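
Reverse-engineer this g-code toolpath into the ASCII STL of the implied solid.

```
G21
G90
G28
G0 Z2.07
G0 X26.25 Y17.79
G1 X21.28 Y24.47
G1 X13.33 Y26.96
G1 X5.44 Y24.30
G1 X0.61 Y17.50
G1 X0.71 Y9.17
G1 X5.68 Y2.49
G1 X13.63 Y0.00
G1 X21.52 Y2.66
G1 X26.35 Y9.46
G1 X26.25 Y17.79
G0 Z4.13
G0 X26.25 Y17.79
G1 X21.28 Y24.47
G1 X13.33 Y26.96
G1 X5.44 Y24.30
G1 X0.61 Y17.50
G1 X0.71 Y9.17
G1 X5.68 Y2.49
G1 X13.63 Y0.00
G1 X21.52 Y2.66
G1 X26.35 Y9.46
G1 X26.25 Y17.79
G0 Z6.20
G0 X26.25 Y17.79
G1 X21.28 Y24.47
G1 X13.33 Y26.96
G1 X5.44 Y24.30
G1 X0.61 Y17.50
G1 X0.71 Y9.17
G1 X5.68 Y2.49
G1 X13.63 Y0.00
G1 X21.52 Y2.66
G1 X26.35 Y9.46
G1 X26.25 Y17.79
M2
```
solid part
  facet normal 0.0000 0.0000 -1.0000
    outer loop
      vertex 13.33 26.96 0.00
      vertex 21.28 24.47 0.00
      vertex 26.25 17.79 0.00
    endloop
  endfacet
  facet normal 0.0000 0.0000 -1.0000
    outer loop
      vertex 5.44 24.30 0.00
      vertex 13.33 26.96 0.00
      vertex 26.25 17.79 0.00
    endloop
  endfacet
  facet normal 0.0000 0.0000 -1.0000
    outer loop
      vertex 0.61 17.50 0.00
      vertex 5.44 24.30 0.00
      vertex 26.25 17.79 0.00
    endloop
  endfacet
  facet normal 0.0000 0.0000 -1.0000
    outer loop
      vertex 0.71 9.17 0.00
      vertex 0.61 17.50 0.00
      vertex 26.25 17.79 0.00
    endloop
  endfacet
  facet normal 0.0000 0.0000 -1.0000
    outer loop
      vertex 5.68 2.49 0.00
      vertex 0.71 9.17 0.00
      vertex 26.25 17.79 0.00
    endloop
  endfacet
  facet normal 0.0000 0.0000 -1.0000
    outer loop
      vertex 13.63 0.00 0.00
      vertex 5.68 2.49 0.00
      vertex 26.25 17.79 0.00
    endloop
  endfacet
  facet normal 0.0000 0.0000 -1.0000
    outer loop
      vertex 21.52 2.66 0.00
      vertex 13.63 0.00 0.00
      vertex 26.25 17.79 0.00
    endloop
  endfacet
  facet normal 0.0000 0.0000 -1.0000
    outer loop
      vertex 26.35 9.46 0.00
      vertex 21.52 2.66 0.00
      vertex 26.25 17.79 0.00
    endloop
  endfacet
  facet normal 0.0000 0.0000 1.0000
    outer loop
      vertex 26.25 17.79 6.20
      vertex 21.28 24.47 6.20
      vertex 13.33 26.96 6.20
    endloop
  endfacet
  facet normal 0.0000 0.0000 1.0000
    outer loop
      vertex 26.25 17.79 6.20
      vertex 13.33 26.96 6.20
      vertex 5.44 24.30 6.20
    endloop
  endfacet
  facet normal 0.0000 0.0000 1.0000
    outer loop
      vertex 26.25 17.79 6.20
      vertex 5.44 24.30 6.20
      vertex 0.61 17.50 6.20
    endloop
  endfacet
  facet normal 0.0000 0.0000 1.0000
    outer loop
      vertex 26.25 17.79 6.20
      vertex 0.61 17.50 6.20
      vertex 0.71 9.17 6.20
    endloop
  endfacet
  facet normal 0.0000 0.0000 1.0000
    outer loop
      vertex 26.25 17.79 6.20
      vertex 0.71 9.17 6.20
      vertex 5.68 2.49 6.20
    endloop
  endfacet
  facet normal 0.0000 0.0000 1.0000
    outer loop
      vertex 26.25 17.79 6.20
      vertex 5.68 2.49 6.20
      vertex 13.63 0.00 6.20
    endloop
  endfacet
  facet normal 0.0000 0.0000 1.0000
    outer loop
      vertex 26.25 17.79 6.20
      vertex 13.63 0.00 6.20
      vertex 21.52 2.66 6.20
    endloop
  endfacet
  facet normal 0.0000 0.0000 1.0000
    outer loop
      vertex 26.25 17.79 6.20
      vertex 21.52 2.66 6.20
      vertex 26.35 9.46 6.20
    endloop
  endfacet
  facet normal 0.8023 0.5969 0.0000
    outer loop
      vertex 26.25 17.79 0.00
      vertex 21.28 24.47 0.00
      vertex 21.28 24.47 6.20
    endloop
  endfacet
  facet normal 0.8023 0.5969 0.0000
    outer loop
      vertex 26.25 17.79 0.00
      vertex 21.28 24.47 6.20
      vertex 26.25 17.79 6.20
    endloop
  endfacet
  facet normal 0.2989 0.9543 0.0000
    outer loop
      vertex 21.28 24.47 0.00
      vertex 13.33 26.96 0.00
      vertex 13.33 26.96 6.20
    endloop
  endfacet
  facet normal 0.2989 0.9543 0.0000
    outer loop
      vertex 21.28 24.47 0.00
      vertex 13.33 26.96 6.20
      vertex 21.28 24.47 6.20
    endloop
  endfacet
  facet normal -0.3195 0.9476 0.0000
    outer loop
      vertex 13.33 26.96 0.00
      vertex 5.44 24.30 0.00
      vertex 5.44 24.30 6.20
    endloop
  endfacet
  facet normal -0.3195 0.9476 0.0000
    outer loop
      vertex 13.33 26.96 0.00
      vertex 5.44 24.30 6.20
      vertex 13.33 26.96 6.20
    endloop
  endfacet
  facet normal -0.8153 0.5791 0.0000
    outer loop
      vertex 5.44 24.30 0.00
      vertex 0.61 17.50 0.00
      vertex 0.61 17.50 6.20
    endloop
  endfacet
  facet normal -0.8153 0.5791 0.0000
    outer loop
      vertex 5.44 24.30 0.00
      vertex 0.61 17.50 6.20
      vertex 5.44 24.30 6.20
    endloop
  endfacet
  facet normal -0.9999 -0.0120 0.0000
    outer loop
      vertex 0.61 17.50 0.00
      vertex 0.71 9.17 0.00
      vertex 0.71 9.17 6.20
    endloop
  endfacet
  facet normal -0.9999 -0.0120 0.0000
    outer loop
      vertex 0.61 17.50 0.00
      vertex 0.71 9.17 6.20
      vertex 0.61 17.50 6.20
    endloop
  endfacet
  facet normal -0.8023 -0.5969 0.0000
    outer loop
      vertex 0.71 9.17 0.00
      vertex 5.68 2.49 0.00
      vertex 5.68 2.49 6.20
    endloop
  endfacet
  facet normal -0.8023 -0.5969 0.0000
    outer loop
      vertex 0.71 9.17 0.00
      vertex 5.68 2.49 6.20
      vertex 0.71 9.17 6.20
    endloop
  endfacet
  facet normal -0.2989 -0.9543 0.0000
    outer loop
      vertex 5.68 2.49 0.00
      vertex 13.63 0.00 0.00
      vertex 13.63 0.00 6.20
    endloop
  endfacet
  facet normal -0.2989 -0.9543 0.0000
    outer loop
      vertex 5.68 2.49 0.00
      vertex 13.63 0.00 6.20
      vertex 5.68 2.49 6.20
    endloop
  endfacet
  facet normal 0.3195 -0.9476 0.0000
    outer loop
      vertex 13.63 0.00 0.00
      vertex 21.52 2.66 0.00
      vertex 21.52 2.66 6.20
    endloop
  endfacet
  facet normal 0.3195 -0.9476 0.0000
    outer loop
      vertex 13.63 0.00 0.00
      vertex 21.52 2.66 6.20
      vertex 13.63 0.00 6.20
    endloop
  endfacet
  facet normal 0.8153 -0.5791 0.0000
    outer loop
      vertex 21.52 2.66 0.00
      vertex 26.35 9.46 0.00
      vertex 26.35 9.46 6.20
    endloop
  endfacet
  facet normal 0.8153 -0.5791 0.0000
    outer loop
      vertex 21.52 2.66 0.00
      vertex 26.35 9.46 6.20
      vertex 21.52 2.66 6.20
    endloop
  endfacet
  facet normal 0.9999 0.0120 0.0000
    outer loop
      vertex 26.35 9.46 0.00
      vertex 26.25 17.79 0.00
      vertex 26.25 17.79 6.20
    endloop
  endfacet
  facet normal 0.9999 0.0120 0.0000
    outer loop
      vertex 26.35 9.46 0.00
      vertex 26.25 17.79 6.20
      vertex 26.35 9.46 6.20
    endloop
  endfacet
endsolid part

The G0 Z moves step by Δz≈2.07 mm. Every layer's G1 loop is the same polygon, so the solid is a straight extrusion of it from z=0 to z≈6.2. Closing with flat bottom and top caps and triangulating gives 36 facets — a regular 10-sided prism (a cylinder approximated with 10 flat sides), circumscribed radius ≈ 13.5 mm, height ≈ 6.2 mm.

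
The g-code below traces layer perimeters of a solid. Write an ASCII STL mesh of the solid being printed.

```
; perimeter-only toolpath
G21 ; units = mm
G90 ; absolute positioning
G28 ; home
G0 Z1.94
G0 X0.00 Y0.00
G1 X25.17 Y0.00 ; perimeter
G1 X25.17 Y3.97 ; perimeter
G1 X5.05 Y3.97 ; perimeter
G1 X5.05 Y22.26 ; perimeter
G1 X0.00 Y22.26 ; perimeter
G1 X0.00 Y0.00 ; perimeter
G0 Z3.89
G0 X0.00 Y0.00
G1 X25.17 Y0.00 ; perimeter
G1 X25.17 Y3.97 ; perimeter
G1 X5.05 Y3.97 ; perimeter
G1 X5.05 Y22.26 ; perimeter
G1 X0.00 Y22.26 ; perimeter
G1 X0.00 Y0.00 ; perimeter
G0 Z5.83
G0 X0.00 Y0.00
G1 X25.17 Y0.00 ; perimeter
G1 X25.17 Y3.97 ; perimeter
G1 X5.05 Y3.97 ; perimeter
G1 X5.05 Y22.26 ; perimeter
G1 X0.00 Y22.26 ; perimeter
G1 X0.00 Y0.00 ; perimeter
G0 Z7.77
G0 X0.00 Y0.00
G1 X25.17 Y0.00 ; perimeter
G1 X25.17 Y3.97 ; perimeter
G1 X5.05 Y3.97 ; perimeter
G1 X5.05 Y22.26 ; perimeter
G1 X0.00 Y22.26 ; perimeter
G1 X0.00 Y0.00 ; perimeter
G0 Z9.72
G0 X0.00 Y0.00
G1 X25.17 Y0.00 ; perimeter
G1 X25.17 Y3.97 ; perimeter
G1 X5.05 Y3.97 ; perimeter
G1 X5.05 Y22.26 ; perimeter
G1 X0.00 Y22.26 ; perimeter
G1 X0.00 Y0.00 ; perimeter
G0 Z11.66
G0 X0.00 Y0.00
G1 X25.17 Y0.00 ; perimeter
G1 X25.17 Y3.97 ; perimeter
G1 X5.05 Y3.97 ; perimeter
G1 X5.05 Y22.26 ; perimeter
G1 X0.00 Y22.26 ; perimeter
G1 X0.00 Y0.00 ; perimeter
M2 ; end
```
solid part
  facet normal 0.0000 0.0000 -1.0000
    outer loop
      vertex 25.17 3.97 0.00
      vertex 25.17 0.00 0.00
      vertex 0.00 0.00 0.00
    endloop
  endfacet
  facet normal 0.0000 0.0000 -1.0000
    outer loop
      vertex 5.05 3.97 0.00
      vertex 25.17 3.97 0.00
      vertex 0.00 0.00 0.00
    endloop
  endfacet
  facet normal 0.0000 0.0000 -1.0000
    outer loop
      vertex 5.05 22.26 0.00
      vertex 5.05 3.97 0.00
      vertex 0.00 0.00 0.00
    endloop
  endfacet
  facet normal 0.0000 0.0000 -1.0000
    outer loop
      vertex 0.00 22.26 0.00
      vertex 5.05 22.26 0.00
      vertex 0.00 0.00 0.00
    endloop
  endfacet
  facet normal 0.0000 0.0000 1.0000
    outer loop
      vertex 0.00 0.00 11.66
      vertex 25.17 0.00 11.66
      vertex 25.17 3.97 11.66
    endloop
  endfacet
  facet normal 0.0000 0.0000 1.0000
    outer loop
      vertex 0.00 0.00 11.66
      vertex 25.17 3.97 11.66
      vertex 5.05 3.97 11.66
    endloop
  endfacet
  facet normal 0.0000 0.0000 1.0000
    outer loop
      vertex 0.00 0.00 11.66
      vertex 5.05 3.97 11.66
      vertex 5.05 22.26 11.66
    endloop
  endfacet
  facet normal 0.0000 0.0000 1.0000
    outer loop
      vertex 0.00 0.00 11.66
      vertex 5.05 22.26 11.66
      vertex 0.00 22.26 11.66
    endloop
  endfacet
  facet normal 0.0000 -1.0000 0.0000
    outer loop
      vertex 0.00 0.00 0.00
      vertex 25.17 0.00 0.00
      vertex 25.17 0.00 11.66
    endloop
  endfacet
  facet normal 0.0000 -1.0000 0.0000
    outer loop
      vertex 0.00 0.00 0.00
      vertex 25.17 0.00 11.66
      vertex 0.00 0.00 11.66
    endloop
  endfacet
  facet normal 1.0000 0.0000 0.0000
    outer loop
      vertex 25.17 0.00 0.00
      vertex 25.17 3.97 0.00
      vertex 25.17 3.97 11.66
    endloop
  endfacet
  facet normal 1.0000 0.0000 0.0000
    outer loop
      vertex 25.17 0.00 0.00
      vertex 25.17 3.97 11.66
      vertex 25.17 0.00 11.66
    endloop
  endfacet
  facet normal 0.0000 1.0000 0.0000
    outer loop
      vertex 25.17 3.97 0.00
      vertex 5.05 3.97 0.00
      vertex 5.05 3.97 11.66
    endloop
  endfacet
  facet normal 0.0000 1.0000 0.0000
    outer loop
      vertex 25.17 3.97 0.00
      vertex 5.05 3.97 11.66
      vertex 25.17 3.97 11.66
    endloop
  endfacet
  facet normal 1.0000 0.0000 0.0000
    outer loop
      vertex 5.05 3.97 0.00
      vertex 5.05 22.26 0.00
      vertex 5.05 22.26 11.66
    endloop
  endfacet
  facet normal 1.0000 0.0000 0.0000
    outer loop
      vertex 5.05 3.97 0.00
      vertex 5.05 22.26 11.66
      vertex 5.05 3.97 11.66
    endloop
  endfacet
  facet normal 0.0000 1.0000 0.0000
    outer loop
      vertex 5.05 22.26 0.00
      vertex 0.00 22.26 0.00
      vertex 0.00 22.26 11.66
    endloop
  endfacet
  facet normal 0.0000 1.0000 0.0000
    outer loop
      vertex 5.05 22.26 0.00
      vertex 0.00 22.26 11.66
      vertex 5.05 22.26 11.66
    endloop
  endfacet
  facet normal -1.0000 0.0000 0.0000
    outer loop
      vertex 0.00 22.26 0.00
      vertex 0.00 0.00 0.00
      vertex 0.00 0.00 11.66
    endloop
  endfacet
  facet normal -1.0000 0.0000 0.0000
    outer loop
      vertex 0.00 22.26 0.00
      vertex 0.00 0.00 11.66
      vertex 0.00 22.26 11.66
    endloop
  endfacet
endsolid part

The G0 Z moves step by Δz≈1.94 mm. Every layer's G1 loop is the same polygon, so the solid is a straight extrusion of it from z=0 to z≈11.7. Closing with flat bottom and top caps and triangulating gives 20 facets — an L-shaped prism: outer 25.2 × 22.3 mm, arm thicknesses ≈ 3.97 mm (horizontal) and 5.05 mm (vertical), extruded 11.7 mm in z.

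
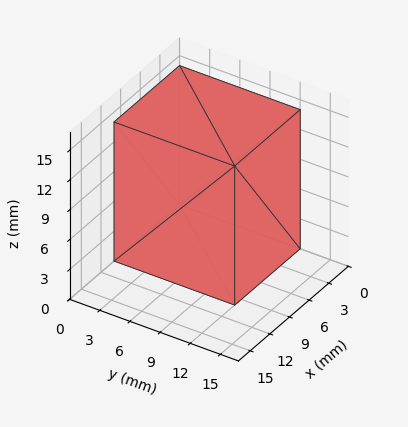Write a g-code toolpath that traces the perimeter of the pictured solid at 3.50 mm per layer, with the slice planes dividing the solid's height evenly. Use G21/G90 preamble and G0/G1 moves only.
Reading the render: the shape is a rectangular box, roughly 10 × 12 mm footprint and 14 mm tall (dimensions read to the nearest mm from the axis ticks). For the g-code, the solid's height is divided into equal slices at the stated Δz and each level perimeter traced with G1 moves after a G0 lift.

; perimeter-only toolpath
G21 ; units = mm
G90 ; absolute positioning
G28 ; home
; layer 1
G0 Z3.50
G0 X0.00 Y0.00
G1 X10.00 Y0.00
G1 X10.00 Y12.00
G1 X0.00 Y12.00
G1 X0.00 Y0.00
; layer 2
G0 Z7.00
G0 X0.00 Y0.00
G1 X10.00 Y0.00
G1 X10.00 Y12.00
G1 X0.00 Y12.00
G1 X0.00 Y0.00
; layer 3
G0 Z10.50
G0 X0.00 Y0.00
G1 X10.00 Y0.00
G1 X10.00 Y12.00
G1 X0.00 Y12.00
G1 X0.00 Y0.00
; layer 4
G0 Z14.00
G0 X0.00 Y0.00
G1 X10.00 Y0.00
G1 X10.00 Y12.00
G1 X0.00 Y12.00
G1 X0.00 Y0.00
M2 ; end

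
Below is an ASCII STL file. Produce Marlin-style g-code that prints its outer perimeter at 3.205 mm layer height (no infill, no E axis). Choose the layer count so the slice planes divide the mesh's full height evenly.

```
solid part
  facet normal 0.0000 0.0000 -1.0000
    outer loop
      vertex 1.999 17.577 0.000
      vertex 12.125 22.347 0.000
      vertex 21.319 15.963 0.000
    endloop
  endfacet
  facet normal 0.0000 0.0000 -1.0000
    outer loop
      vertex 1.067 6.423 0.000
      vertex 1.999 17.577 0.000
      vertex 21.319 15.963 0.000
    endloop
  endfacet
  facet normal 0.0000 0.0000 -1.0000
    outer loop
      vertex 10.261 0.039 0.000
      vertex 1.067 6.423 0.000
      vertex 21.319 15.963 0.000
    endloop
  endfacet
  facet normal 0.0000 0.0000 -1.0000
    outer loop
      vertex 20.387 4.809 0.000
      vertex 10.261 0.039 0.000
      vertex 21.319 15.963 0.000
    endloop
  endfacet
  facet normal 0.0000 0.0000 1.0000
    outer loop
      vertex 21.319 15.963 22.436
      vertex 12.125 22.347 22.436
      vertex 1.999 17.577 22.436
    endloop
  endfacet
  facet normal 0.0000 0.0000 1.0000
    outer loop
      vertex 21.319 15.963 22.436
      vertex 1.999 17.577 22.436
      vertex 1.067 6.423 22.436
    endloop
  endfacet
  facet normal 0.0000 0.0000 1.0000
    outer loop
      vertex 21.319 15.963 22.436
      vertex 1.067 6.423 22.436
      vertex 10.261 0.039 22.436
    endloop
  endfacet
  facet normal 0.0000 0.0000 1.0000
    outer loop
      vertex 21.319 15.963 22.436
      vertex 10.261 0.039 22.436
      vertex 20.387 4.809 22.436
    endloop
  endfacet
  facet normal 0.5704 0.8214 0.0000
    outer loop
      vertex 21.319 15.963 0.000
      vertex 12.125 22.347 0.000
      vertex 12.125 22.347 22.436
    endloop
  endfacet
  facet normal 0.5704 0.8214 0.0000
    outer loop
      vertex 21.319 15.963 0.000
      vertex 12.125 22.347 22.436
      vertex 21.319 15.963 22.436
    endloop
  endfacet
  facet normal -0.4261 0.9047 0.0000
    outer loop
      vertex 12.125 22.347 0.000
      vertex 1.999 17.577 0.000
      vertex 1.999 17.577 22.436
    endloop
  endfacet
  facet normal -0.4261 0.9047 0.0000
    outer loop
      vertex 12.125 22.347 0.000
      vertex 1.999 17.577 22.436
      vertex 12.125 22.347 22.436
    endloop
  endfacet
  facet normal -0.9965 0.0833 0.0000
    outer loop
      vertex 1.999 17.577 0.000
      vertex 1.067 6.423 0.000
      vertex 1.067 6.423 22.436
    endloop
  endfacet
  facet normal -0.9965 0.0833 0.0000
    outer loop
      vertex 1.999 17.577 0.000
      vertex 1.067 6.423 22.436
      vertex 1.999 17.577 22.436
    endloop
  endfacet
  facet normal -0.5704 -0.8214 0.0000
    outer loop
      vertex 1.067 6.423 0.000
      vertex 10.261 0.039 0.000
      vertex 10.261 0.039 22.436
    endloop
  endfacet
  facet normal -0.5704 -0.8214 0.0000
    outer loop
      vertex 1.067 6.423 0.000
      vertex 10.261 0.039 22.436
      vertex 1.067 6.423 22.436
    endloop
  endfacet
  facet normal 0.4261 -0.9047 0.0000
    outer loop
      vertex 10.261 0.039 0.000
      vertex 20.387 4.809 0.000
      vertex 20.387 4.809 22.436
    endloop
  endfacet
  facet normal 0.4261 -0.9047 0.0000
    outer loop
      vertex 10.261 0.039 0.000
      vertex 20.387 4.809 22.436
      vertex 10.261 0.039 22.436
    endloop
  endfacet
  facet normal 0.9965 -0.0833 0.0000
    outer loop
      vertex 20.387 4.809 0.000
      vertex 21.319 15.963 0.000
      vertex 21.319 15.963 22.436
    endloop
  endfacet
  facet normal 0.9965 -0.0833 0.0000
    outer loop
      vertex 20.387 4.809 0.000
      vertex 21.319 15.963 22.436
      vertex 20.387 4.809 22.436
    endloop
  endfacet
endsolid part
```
; perimeter-only toolpath
G21 ; units = mm
G90 ; absolute positioning
G28 ; home
; layer 1
G0 Z3.205
G0 X21.319 Y15.963
G1 X12.125 Y22.347
G1 X1.999 Y17.577
G1 X1.067 Y6.423
G1 X10.261 Y0.039
G1 X20.387 Y4.809
G1 X21.319 Y15.963
; layer 2
G0 Z6.410
G0 X21.319 Y15.963
G1 X12.125 Y22.347
G1 X1.999 Y17.577
G1 X1.067 Y6.423
G1 X10.261 Y0.039
G1 X20.387 Y4.809
G1 X21.319 Y15.963
; layer 3
G0 Z9.615
G0 X21.319 Y15.963
G1 X12.125 Y22.347
G1 X1.999 Y17.577
G1 X1.067 Y6.423
G1 X10.261 Y0.039
G1 X20.387 Y4.809
G1 X21.319 Y15.963
; layer 4
G0 Z12.821
G0 X21.319 Y15.963
G1 X12.125 Y22.347
G1 X1.999 Y17.577
G1 X1.067 Y6.423
G1 X10.261 Y0.039
G1 X20.387 Y4.809
G1 X21.319 Y15.963
; layer 5
G0 Z16.026
G0 X21.319 Y15.963
G1 X12.125 Y22.347
G1 X1.999 Y17.577
G1 X1.067 Y6.423
G1 X10.261 Y0.039
G1 X20.387 Y4.809
G1 X21.319 Y15.963
; layer 6
G0 Z19.231
G0 X21.319 Y15.963
G1 X12.125 Y22.347
G1 X1.999 Y17.577
G1 X1.067 Y6.423
G1 X10.261 Y0.039
G1 X20.387 Y4.809
G1 X21.319 Y15.963
; layer 7
G0 Z22.436
G0 X21.319 Y15.963
G1 X12.125 Y22.347
G1 X1.999 Y17.577
G1 X1.067 Y6.423
G1 X10.261 Y0.039
G1 X20.387 Y4.809
G1 X21.319 Y15.963
M2 ; end

The solid is a regular 6-sided prism (a cylinder approximated with 6 flat sides), circumscribed radius ≈ 11.2 mm, height ≈ 22.4 mm. Slicing at Δz = 3.205 mm — 7 equal slices spanning the solid's height, so layer i sits at z = i·h/7 — gives 7 non-empty perimeters. Each is a 6-segment closed polygon; G0 lifts to the layer z and rapids to the start vertex, then G1 traces the edges.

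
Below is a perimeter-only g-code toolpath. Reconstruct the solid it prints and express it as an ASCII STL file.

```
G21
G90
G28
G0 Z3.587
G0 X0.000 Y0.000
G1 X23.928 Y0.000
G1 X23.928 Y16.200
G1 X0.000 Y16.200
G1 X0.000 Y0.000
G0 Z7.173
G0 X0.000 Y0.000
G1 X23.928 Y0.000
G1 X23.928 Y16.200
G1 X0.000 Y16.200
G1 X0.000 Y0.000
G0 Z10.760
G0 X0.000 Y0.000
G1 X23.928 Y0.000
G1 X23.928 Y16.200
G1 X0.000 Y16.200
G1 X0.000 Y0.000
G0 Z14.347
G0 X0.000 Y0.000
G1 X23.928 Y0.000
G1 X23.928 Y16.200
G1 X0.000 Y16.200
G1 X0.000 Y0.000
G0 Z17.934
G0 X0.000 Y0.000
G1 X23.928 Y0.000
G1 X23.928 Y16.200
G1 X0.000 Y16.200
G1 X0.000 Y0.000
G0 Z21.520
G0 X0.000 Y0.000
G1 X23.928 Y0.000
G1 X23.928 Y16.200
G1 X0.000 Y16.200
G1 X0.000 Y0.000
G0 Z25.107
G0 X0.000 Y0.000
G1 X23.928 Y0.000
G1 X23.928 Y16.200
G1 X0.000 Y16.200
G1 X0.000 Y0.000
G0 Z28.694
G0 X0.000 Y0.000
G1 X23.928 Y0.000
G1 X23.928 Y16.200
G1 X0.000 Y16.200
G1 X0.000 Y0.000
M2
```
solid part
  facet normal 0.0000 0.0000 -1.0000
    outer loop
      vertex 23.928 16.200 0.000
      vertex 23.928 0.000 0.000
      vertex 0.000 0.000 0.000
    endloop
  endfacet
  facet normal 0.0000 0.0000 -1.0000
    outer loop
      vertex 0.000 16.200 0.000
      vertex 23.928 16.200 0.000
      vertex 0.000 0.000 0.000
    endloop
  endfacet
  facet normal 0.0000 0.0000 1.0000
    outer loop
      vertex 0.000 0.000 28.694
      vertex 23.928 0.000 28.694
      vertex 23.928 16.200 28.694
    endloop
  endfacet
  facet normal 0.0000 0.0000 1.0000
    outer loop
      vertex 0.000 0.000 28.694
      vertex 23.928 16.200 28.694
      vertex 0.000 16.200 28.694
    endloop
  endfacet
  facet normal 0.0000 -1.0000 0.0000
    outer loop
      vertex 0.000 0.000 0.000
      vertex 23.928 0.000 0.000
      vertex 23.928 0.000 28.694
    endloop
  endfacet
  facet normal 0.0000 -1.0000 0.0000
    outer loop
      vertex 0.000 0.000 0.000
      vertex 23.928 0.000 28.694
      vertex 0.000 0.000 28.694
    endloop
  endfacet
  facet normal 0.0000 1.0000 0.0000
    outer loop
      vertex 23.928 16.200 28.694
      vertex 23.928 16.200 0.000
      vertex 0.000 16.200 0.000
    endloop
  endfacet
  facet normal 0.0000 1.0000 0.0000
    outer loop
      vertex 0.000 16.200 28.694
      vertex 23.928 16.200 28.694
      vertex 0.000 16.200 0.000
    endloop
  endfacet
  facet normal -1.0000 0.0000 0.0000
    outer loop
      vertex 0.000 16.200 28.694
      vertex 0.000 16.200 0.000
      vertex 0.000 0.000 0.000
    endloop
  endfacet
  facet normal -1.0000 0.0000 0.0000
    outer loop
      vertex 0.000 0.000 28.694
      vertex 0.000 16.200 28.694
      vertex 0.000 0.000 0.000
    endloop
  endfacet
  facet normal 1.0000 0.0000 0.0000
    outer loop
      vertex 23.928 0.000 0.000
      vertex 23.928 16.200 0.000
      vertex 23.928 16.200 28.694
    endloop
  endfacet
  facet normal 1.0000 0.0000 0.0000
    outer loop
      vertex 23.928 0.000 0.000
      vertex 23.928 16.200 28.694
      vertex 23.928 0.000 28.694
    endloop
  endfacet
endsolid part

The G0 Z moves step by Δz≈3.587 mm. Every layer's G1 loop is the same polygon, so the solid is a straight extrusion of it from z=0 to z≈28.7. Closing with flat bottom and top caps and triangulating gives 12 facets — a rectangular box, roughly 23.9 × 16.2 mm footprint and 28.7 mm tall.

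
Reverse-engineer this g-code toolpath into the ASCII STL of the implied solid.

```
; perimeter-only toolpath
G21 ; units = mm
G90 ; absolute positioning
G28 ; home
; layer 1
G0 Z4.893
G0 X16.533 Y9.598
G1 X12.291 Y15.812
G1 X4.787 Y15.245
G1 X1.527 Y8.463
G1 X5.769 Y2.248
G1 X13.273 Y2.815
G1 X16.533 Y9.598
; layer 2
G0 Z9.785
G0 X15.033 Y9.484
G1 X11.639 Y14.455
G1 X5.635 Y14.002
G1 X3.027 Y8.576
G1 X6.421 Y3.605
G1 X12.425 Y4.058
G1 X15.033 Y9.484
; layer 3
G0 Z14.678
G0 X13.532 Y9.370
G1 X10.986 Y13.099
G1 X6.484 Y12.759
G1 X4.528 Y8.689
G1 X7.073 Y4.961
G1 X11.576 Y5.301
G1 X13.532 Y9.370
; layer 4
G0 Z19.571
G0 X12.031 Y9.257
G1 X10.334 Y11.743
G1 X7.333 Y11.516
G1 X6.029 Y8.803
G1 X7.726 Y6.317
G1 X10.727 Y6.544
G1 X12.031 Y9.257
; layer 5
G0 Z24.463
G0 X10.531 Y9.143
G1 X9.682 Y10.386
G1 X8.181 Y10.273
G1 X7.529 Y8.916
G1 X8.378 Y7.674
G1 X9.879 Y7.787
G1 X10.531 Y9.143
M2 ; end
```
solid part
  facet normal 0.0000 0.0000 -1.0000
    outer loop
      vertex 3.938 16.488 0.000
      vertex 12.943 17.168 0.000
      vertex 18.034 9.711 0.000
    endloop
  endfacet
  facet normal 0.0000 0.0000 -1.0000
    outer loop
      vertex 0.026 8.349 0.000
      vertex 3.938 16.488 0.000
      vertex 18.034 9.711 0.000
    endloop
  endfacet
  facet normal 0.0000 0.0000 -1.0000
    outer loop
      vertex 5.117 0.892 0.000
      vertex 0.026 8.349 0.000
      vertex 18.034 9.711 0.000
    endloop
  endfacet
  facet normal 0.0000 0.0000 -1.0000
    outer loop
      vertex 14.122 1.572 0.000
      vertex 5.117 0.892 0.000
      vertex 18.034 9.711 0.000
    endloop
  endfacet
  facet normal 0.7981 0.5448 0.2574
    outer loop
      vertex 18.034 9.711 0.000
      vertex 12.943 17.168 0.000
      vertex 9.030 9.030 29.356
    endloop
  endfacet
  facet normal -0.0728 0.9636 0.2574
    outer loop
      vertex 12.943 17.168 0.000
      vertex 3.938 16.488 0.000
      vertex 9.030 9.030 29.356
    endloop
  endfacet
  facet normal -0.8709 0.4186 0.2574
    outer loop
      vertex 3.938 16.488 0.000
      vertex 0.026 8.349 0.000
      vertex 9.030 9.030 29.356
    endloop
  endfacet
  facet normal -0.7981 -0.5448 0.2574
    outer loop
      vertex 0.026 8.349 0.000
      vertex 5.117 0.892 0.000
      vertex 9.030 9.030 29.356
    endloop
  endfacet
  facet normal 0.0728 -0.9636 0.2574
    outer loop
      vertex 5.117 0.892 0.000
      vertex 14.122 1.572 0.000
      vertex 9.030 9.030 29.356
    endloop
  endfacet
  facet normal 0.8709 -0.4186 0.2574
    outer loop
      vertex 14.122 1.572 0.000
      vertex 18.034 9.711 0.000
      vertex 9.030 9.030 29.356
    endloop
  endfacet
endsolid part

The G0 Z moves step by Δz≈4.893 mm. The G1 loops shrink linearly with z, so the solid tapers from its base footprint up to z≈29.4. Closing with a flat bottom cap and the tapered top and triangulating gives 10 facets — a regular 6-sided pyramid, base circumscribed radius ≈ 9.03 mm, apex at z ≈ 29.4 mm.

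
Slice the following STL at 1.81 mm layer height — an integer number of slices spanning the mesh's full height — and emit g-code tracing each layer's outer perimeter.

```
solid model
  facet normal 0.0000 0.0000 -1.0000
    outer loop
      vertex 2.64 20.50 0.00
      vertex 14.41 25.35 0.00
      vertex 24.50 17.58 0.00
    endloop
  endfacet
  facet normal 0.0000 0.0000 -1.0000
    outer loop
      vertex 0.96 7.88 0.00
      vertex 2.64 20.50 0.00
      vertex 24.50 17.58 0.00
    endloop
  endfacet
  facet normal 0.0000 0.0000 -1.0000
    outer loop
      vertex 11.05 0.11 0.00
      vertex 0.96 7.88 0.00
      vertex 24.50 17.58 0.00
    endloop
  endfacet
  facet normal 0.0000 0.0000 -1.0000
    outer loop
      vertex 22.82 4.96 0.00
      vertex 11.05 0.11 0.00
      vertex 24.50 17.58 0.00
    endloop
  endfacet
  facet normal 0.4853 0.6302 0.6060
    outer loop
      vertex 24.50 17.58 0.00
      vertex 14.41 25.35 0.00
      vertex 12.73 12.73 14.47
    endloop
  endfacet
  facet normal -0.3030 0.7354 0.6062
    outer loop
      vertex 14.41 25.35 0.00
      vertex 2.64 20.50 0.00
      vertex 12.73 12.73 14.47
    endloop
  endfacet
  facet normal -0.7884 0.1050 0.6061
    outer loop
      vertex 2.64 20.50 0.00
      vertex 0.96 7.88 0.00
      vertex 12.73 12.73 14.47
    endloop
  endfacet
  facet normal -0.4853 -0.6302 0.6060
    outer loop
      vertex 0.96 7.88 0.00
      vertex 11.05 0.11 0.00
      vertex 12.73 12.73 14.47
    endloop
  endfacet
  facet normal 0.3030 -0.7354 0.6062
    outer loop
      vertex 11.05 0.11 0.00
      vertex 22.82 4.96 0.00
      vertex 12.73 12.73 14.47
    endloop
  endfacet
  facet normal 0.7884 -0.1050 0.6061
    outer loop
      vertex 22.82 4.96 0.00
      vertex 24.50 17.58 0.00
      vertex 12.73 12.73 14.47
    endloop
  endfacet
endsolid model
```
; perimeter-only toolpath
G21 ; units = mm
G90 ; absolute positioning
G28 ; home
; layer 1
G0 Z1.81
G0 X23.03 Y16.97
G1 X14.20 Y23.77
G1 X3.90 Y19.53
G1 X2.43 Y8.49
G1 X11.26 Y1.69
G1 X21.56 Y5.93
G1 X23.03 Y16.97
; layer 2
G0 Z3.62
G0 X21.56 Y16.37
G1 X13.99 Y22.20
G1 X5.16 Y18.56
G1 X3.90 Y9.09
G1 X11.47 Y3.27
G1 X20.30 Y6.90
G1 X21.56 Y16.37
; layer 3
G0 Z5.43
G0 X20.09 Y15.76
G1 X13.78 Y20.62
G1 X6.42 Y17.59
G1 X5.37 Y9.70
G1 X11.68 Y4.84
G1 X19.04 Y7.87
G1 X20.09 Y15.76
; layer 4
G0 Z7.24
G0 X18.62 Y15.15
G1 X13.57 Y19.04
G1 X7.69 Y16.62
G1 X6.85 Y10.30
G1 X11.89 Y6.42
G1 X17.77 Y8.85
G1 X18.62 Y15.15
; layer 5
G0 Z9.04
G0 X17.14 Y14.55
G1 X13.36 Y17.46
G1 X8.95 Y15.64
G1 X8.32 Y10.91
G1 X12.10 Y8.00
G1 X16.51 Y9.82
G1 X17.14 Y14.55
; layer 6
G0 Z10.85
G0 X15.67 Y13.94
G1 X13.15 Y15.88
G1 X10.21 Y14.67
G1 X9.79 Y11.52
G1 X12.31 Y9.57
G1 X15.25 Y10.79
G1 X15.67 Y13.94
; layer 7
G0 Z12.66
G0 X14.20 Y13.34
G1 X12.94 Y14.31
G1 X11.47 Y13.70
G1 X11.26 Y12.12
G1 X12.52 Y11.15
G1 X13.99 Y11.76
G1 X14.20 Y13.34
M2 ; end

The solid is a regular 6-sided pyramid, base circumscribed radius ≈ 12.7 mm, apex at z ≈ 14.5 mm. Slicing at Δz = 1.81 mm — 8 equal slices spanning the solid's height, so layer i sits at z = i·h/8 — gives 7 non-empty perimeters. Each is a 6-segment closed polygon; G0 lifts to the layer z and rapids to the start vertex, then G1 traces the edges. The cross-section shrinks linearly with z (the slice at the apex is degenerate and omitted).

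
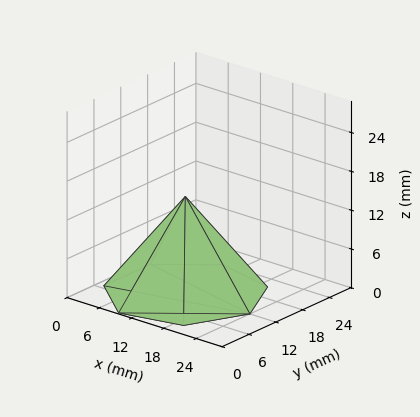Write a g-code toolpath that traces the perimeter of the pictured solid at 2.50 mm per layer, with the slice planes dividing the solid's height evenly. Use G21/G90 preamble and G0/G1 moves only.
Reading the render: the shape is a regular 7-sided pyramid, base circumscribed radius ≈ 12 mm, apex at z ≈ 15 mm (dimensions read to the nearest mm from the axis ticks). For the g-code, the solid's height is divided into equal slices at the stated Δz and each level perimeter traced with G1 moves after a G0 lift.

; perimeter-only toolpath
G21 ; units = mm
G90 ; absolute positioning
G28 ; home
; layer 1
G0 Z2.50
G0 X22.00 Y12.00
G1 X18.23 Y19.82
G1 X9.78 Y21.75
G1 X2.99 Y16.34
G1 X2.99 Y7.66
G1 X9.78 Y2.25
G1 X18.23 Y4.18
G1 X22.00 Y12.00
; layer 2
G0 Z5.00
G0 X20.00 Y12.00
G1 X16.99 Y18.25
G1 X10.22 Y19.80
G1 X4.79 Y15.47
G1 X4.79 Y8.53
G1 X10.22 Y4.20
G1 X16.99 Y5.75
G1 X20.00 Y12.00
; layer 3
G0 Z7.50
G0 X18.00 Y12.00
G1 X15.74 Y16.69
G1 X10.66 Y17.85
G1 X6.59 Y14.61
G1 X6.59 Y9.39
G1 X10.66 Y6.15
G1 X15.74 Y7.31
G1 X18.00 Y12.00
; layer 4
G0 Z10.00
G0 X16.00 Y12.00
G1 X14.49 Y15.13
G1 X11.11 Y15.90
G1 X8.40 Y13.74
G1 X8.40 Y10.26
G1 X11.11 Y8.10
G1 X14.49 Y8.87
G1 X16.00 Y12.00
; layer 5
G0 Z12.50
G0 X14.00 Y12.00
G1 X13.25 Y13.56
G1 X11.55 Y13.95
G1 X10.20 Y12.87
G1 X10.20 Y11.13
G1 X11.55 Y10.05
G1 X13.25 Y10.44
G1 X14.00 Y12.00
M2 ; end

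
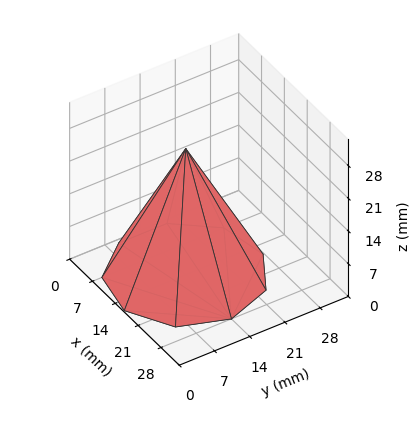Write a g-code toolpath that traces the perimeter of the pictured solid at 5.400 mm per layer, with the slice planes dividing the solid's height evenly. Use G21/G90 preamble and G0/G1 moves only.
Reading the render: the shape is a regular 9-sided pyramid, base circumscribed radius ≈ 14 mm, apex at z ≈ 27 mm (dimensions read to the nearest mm from the axis ticks). For the g-code, the solid's height is divided into equal slices at the stated Δz and each level perimeter traced with G1 moves after a G0 lift.

; perimeter-only toolpath
G21 ; units = mm
G90 ; absolute positioning
G28 ; home
; layer 1
G0 Z5.400
G0 X25.200 Y14.000
G1 X22.580 Y21.199
G1 X15.945 Y25.030
G1 X8.400 Y23.699
G1 X3.475 Y17.830
G1 X3.475 Y10.170
G1 X8.400 Y4.301
G1 X15.945 Y2.970
G1 X22.580 Y6.801
G1 X25.200 Y14.000
; layer 2
G0 Z10.800
G0 X22.400 Y14.000
G1 X20.435 Y19.399
G1 X15.459 Y22.272
G1 X9.800 Y21.274
G1 X6.106 Y16.873
G1 X6.106 Y11.127
G1 X9.800 Y6.726
G1 X15.459 Y5.728
G1 X20.435 Y8.601
G1 X22.400 Y14.000
; layer 3
G0 Z16.200
G0 X19.600 Y14.000
G1 X18.290 Y17.600
G1 X14.972 Y19.515
G1 X11.200 Y18.850
G1 X8.738 Y15.915
G1 X8.738 Y12.085
G1 X11.200 Y9.150
G1 X14.972 Y8.485
G1 X18.290 Y10.400
G1 X19.600 Y14.000
; layer 4
G0 Z21.600
G0 X16.800 Y14.000
G1 X16.145 Y15.800
G1 X14.486 Y16.757
G1 X12.600 Y16.425
G1 X11.369 Y14.958
G1 X11.369 Y13.042
G1 X12.600 Y11.575
G1 X14.486 Y11.243
G1 X16.145 Y12.200
G1 X16.800 Y14.000
M2 ; end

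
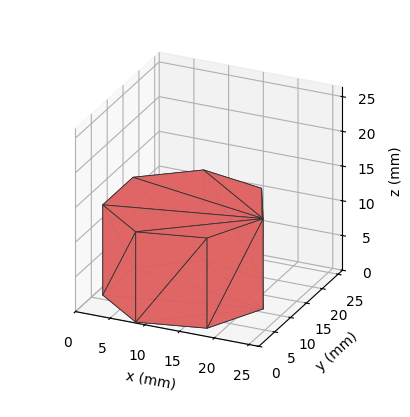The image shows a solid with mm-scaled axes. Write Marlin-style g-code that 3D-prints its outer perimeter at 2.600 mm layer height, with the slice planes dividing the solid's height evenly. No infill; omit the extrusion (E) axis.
Reading the render: the shape is a regular 7-sided prism (a cylinder approximated with 7 flat sides), circumscribed radius ≈ 11 mm, height ≈ 13 mm (dimensions read to the nearest mm from the axis ticks). For the g-code, the solid's height is divided into equal slices at the stated Δz and each level perimeter traced with G1 moves after a G0 lift.

; perimeter-only toolpath
G21 ; units = mm
G90 ; absolute positioning
G28 ; home
; layer 1
G0 Z2.600
G0 X22.000 Y11.000
G1 X17.858 Y19.600
G1 X8.552 Y21.724
G1 X1.089 Y15.773
G1 X1.089 Y6.227
G1 X8.552 Y0.276
G1 X17.858 Y2.400
G1 X22.000 Y11.000
; layer 2
G0 Z5.200
G0 X22.000 Y11.000
G1 X17.858 Y19.600
G1 X8.552 Y21.724
G1 X1.089 Y15.773
G1 X1.089 Y6.227
G1 X8.552 Y0.276
G1 X17.858 Y2.400
G1 X22.000 Y11.000
; layer 3
G0 Z7.800
G0 X22.000 Y11.000
G1 X17.858 Y19.600
G1 X8.552 Y21.724
G1 X1.089 Y15.773
G1 X1.089 Y6.227
G1 X8.552 Y0.276
G1 X17.858 Y2.400
G1 X22.000 Y11.000
; layer 4
G0 Z10.400
G0 X22.000 Y11.000
G1 X17.858 Y19.600
G1 X8.552 Y21.724
G1 X1.089 Y15.773
G1 X1.089 Y6.227
G1 X8.552 Y0.276
G1 X17.858 Y2.400
G1 X22.000 Y11.000
; layer 5
G0 Z13.000
G0 X22.000 Y11.000
G1 X17.858 Y19.600
G1 X8.552 Y21.724
G1 X1.089 Y15.773
G1 X1.089 Y6.227
G1 X8.552 Y0.276
G1 X17.858 Y2.400
G1 X22.000 Y11.000
M2 ; end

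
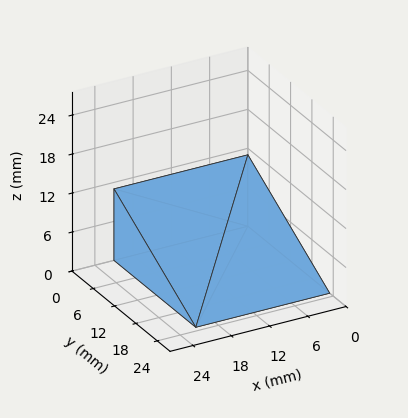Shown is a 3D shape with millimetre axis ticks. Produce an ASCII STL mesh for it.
Reading the render: the shape is a wedge (ramp): 21 × 23 mm base, rising to 11 mm along the y=0 edge and sloping linearly to z=0 at y=23 (dimensions read to the nearest mm from the axis ticks). For the STL, each face is triangulated and given an outward normal.

solid part
  facet normal 0.0000 0.0000 -1.0000
    outer loop
      vertex 21.0 23.0 0.0
      vertex 21.0 0.0 0.0
      vertex 0.0 0.0 0.0
    endloop
  endfacet
  facet normal 0.0000 0.0000 -1.0000
    outer loop
      vertex 0.0 23.0 0.0
      vertex 21.0 23.0 0.0
      vertex 0.0 0.0 0.0
    endloop
  endfacet
  facet normal 0.0000 -1.0000 0.0000
    outer loop
      vertex 0.0 0.0 0.0
      vertex 21.0 0.0 0.0
      vertex 21.0 0.0 11.0
    endloop
  endfacet
  facet normal 0.0000 -1.0000 0.0000
    outer loop
      vertex 0.0 0.0 0.0
      vertex 21.0 0.0 11.0
      vertex 0.0 0.0 11.0
    endloop
  endfacet
  facet normal 0.0000 0.4315 0.9021
    outer loop
      vertex 0.0 0.0 11.0
      vertex 21.0 0.0 11.0
      vertex 21.0 23.0 0.0
    endloop
  endfacet
  facet normal 0.0000 0.4315 0.9021
    outer loop
      vertex 0.0 0.0 11.0
      vertex 21.0 23.0 0.0
      vertex 0.0 23.0 0.0
    endloop
  endfacet
  facet normal -1.0000 0.0000 0.0000
    outer loop
      vertex 0.0 0.0 11.0
      vertex 0.0 23.0 0.0
      vertex 0.0 0.0 0.0
    endloop
  endfacet
  facet normal 1.0000 0.0000 0.0000
    outer loop
      vertex 21.0 0.0 0.0
      vertex 21.0 23.0 0.0
      vertex 21.0 0.0 11.0
    endloop
  endfacet
endsolid part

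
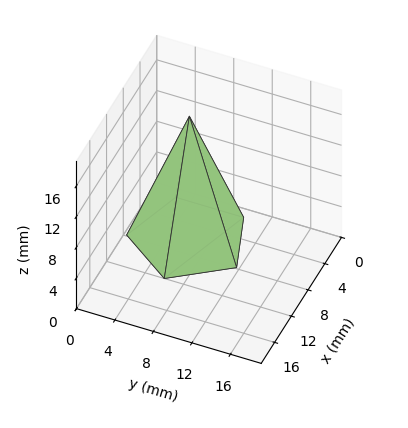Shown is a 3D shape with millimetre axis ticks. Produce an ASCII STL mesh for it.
Reading the render: the shape is a regular 5-sided pyramid, base circumscribed radius ≈ 6 mm, apex at z ≈ 16 mm (dimensions read to the nearest mm from the axis ticks). For the STL, each face is triangulated and given an outward normal.

solid part
  facet normal 0.0000 0.0000 -1.0000
    outer loop
      vertex 1.15 9.53 0.00
      vertex 7.85 11.71 0.00
      vertex 12.00 6.00 0.00
    endloop
  endfacet
  facet normal 0.0000 0.0000 -1.0000
    outer loop
      vertex 1.15 2.47 0.00
      vertex 1.15 9.53 0.00
      vertex 12.00 6.00 0.00
    endloop
  endfacet
  facet normal 0.0000 0.0000 -1.0000
    outer loop
      vertex 7.85 0.29 0.00
      vertex 1.15 2.47 0.00
      vertex 12.00 6.00 0.00
    endloop
  endfacet
  facet normal 0.7741 0.5626 0.2903
    outer loop
      vertex 12.00 6.00 0.00
      vertex 7.85 11.71 0.00
      vertex 6.00 6.00 16.00
    endloop
  endfacet
  facet normal -0.2961 0.9099 0.2905
    outer loop
      vertex 7.85 11.71 0.00
      vertex 1.15 9.53 0.00
      vertex 6.00 6.00 16.00
    endloop
  endfacet
  facet normal -0.9570 0.0000 0.2901
    outer loop
      vertex 1.15 9.53 0.00
      vertex 1.15 2.47 0.00
      vertex 6.00 6.00 16.00
    endloop
  endfacet
  facet normal -0.2961 -0.9099 0.2905
    outer loop
      vertex 1.15 2.47 0.00
      vertex 7.85 0.29 0.00
      vertex 6.00 6.00 16.00
    endloop
  endfacet
  facet normal 0.7741 -0.5626 0.2903
    outer loop
      vertex 7.85 0.29 0.00
      vertex 12.00 6.00 0.00
      vertex 6.00 6.00 16.00
    endloop
  endfacet
endsolid part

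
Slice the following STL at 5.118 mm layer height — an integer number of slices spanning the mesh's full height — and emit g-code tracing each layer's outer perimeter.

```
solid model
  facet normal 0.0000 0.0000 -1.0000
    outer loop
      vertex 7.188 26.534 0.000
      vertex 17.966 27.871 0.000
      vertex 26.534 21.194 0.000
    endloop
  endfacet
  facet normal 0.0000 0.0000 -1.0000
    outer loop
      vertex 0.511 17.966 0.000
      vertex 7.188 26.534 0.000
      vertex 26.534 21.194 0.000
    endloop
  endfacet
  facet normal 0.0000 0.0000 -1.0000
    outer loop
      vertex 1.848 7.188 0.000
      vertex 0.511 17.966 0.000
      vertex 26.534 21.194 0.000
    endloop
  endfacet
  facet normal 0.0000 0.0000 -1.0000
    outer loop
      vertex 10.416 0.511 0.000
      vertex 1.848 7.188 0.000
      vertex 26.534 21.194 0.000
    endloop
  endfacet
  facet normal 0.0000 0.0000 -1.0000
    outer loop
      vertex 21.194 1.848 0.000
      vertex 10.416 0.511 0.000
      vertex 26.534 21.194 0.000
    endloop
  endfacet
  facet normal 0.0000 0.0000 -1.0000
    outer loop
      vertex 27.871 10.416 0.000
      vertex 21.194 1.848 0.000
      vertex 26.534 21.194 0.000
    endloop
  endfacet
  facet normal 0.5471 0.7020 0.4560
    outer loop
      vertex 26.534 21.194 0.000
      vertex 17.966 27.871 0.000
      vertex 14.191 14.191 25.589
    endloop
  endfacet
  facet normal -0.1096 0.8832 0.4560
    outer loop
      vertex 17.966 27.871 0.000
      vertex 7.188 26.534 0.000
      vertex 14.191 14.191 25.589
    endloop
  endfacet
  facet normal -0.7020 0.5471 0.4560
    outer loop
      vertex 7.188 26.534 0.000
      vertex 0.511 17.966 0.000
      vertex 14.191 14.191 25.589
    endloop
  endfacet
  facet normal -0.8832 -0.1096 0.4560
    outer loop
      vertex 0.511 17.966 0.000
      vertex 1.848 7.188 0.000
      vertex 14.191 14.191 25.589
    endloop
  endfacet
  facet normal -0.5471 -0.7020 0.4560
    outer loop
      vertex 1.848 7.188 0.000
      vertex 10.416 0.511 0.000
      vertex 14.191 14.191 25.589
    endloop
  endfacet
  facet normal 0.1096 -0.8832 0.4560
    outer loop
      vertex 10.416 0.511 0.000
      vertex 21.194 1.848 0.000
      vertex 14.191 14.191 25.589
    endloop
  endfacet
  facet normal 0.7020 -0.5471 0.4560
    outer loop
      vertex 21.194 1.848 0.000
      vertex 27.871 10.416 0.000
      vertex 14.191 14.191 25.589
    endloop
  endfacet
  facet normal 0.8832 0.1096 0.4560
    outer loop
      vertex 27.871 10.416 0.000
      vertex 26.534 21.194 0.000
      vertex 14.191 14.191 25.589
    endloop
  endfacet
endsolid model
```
; perimeter-only toolpath
G21 ; units = mm
G90 ; absolute positioning
G28 ; home
; layer 1
G0 Z5.118
G0 X24.065 Y19.793
G1 X17.211 Y25.135
G1 X8.589 Y24.065
G1 X3.247 Y17.211
G1 X4.317 Y8.589
G1 X11.171 Y3.247
G1 X19.793 Y4.317
G1 X25.135 Y11.171
G1 X24.065 Y19.793
; layer 2
G0 Z10.236
G0 X21.597 Y18.393
G1 X16.456 Y22.399
G1 X9.989 Y21.597
G1 X5.983 Y16.456
G1 X6.785 Y9.989
G1 X11.926 Y5.983
G1 X18.393 Y6.785
G1 X22.399 Y11.926
G1 X21.597 Y18.393
; layer 3
G0 Z15.353
G0 X19.128 Y16.992
G1 X15.701 Y19.663
G1 X11.390 Y19.128
G1 X8.719 Y15.701
G1 X9.254 Y11.390
G1 X12.681 Y8.719
G1 X16.992 Y9.254
G1 X19.663 Y12.681
G1 X19.128 Y16.992
; layer 4
G0 Z20.471
G0 X16.660 Y15.592
G1 X14.946 Y16.927
G1 X12.790 Y16.660
G1 X11.455 Y14.946
G1 X11.722 Y12.790
G1 X13.436 Y11.455
G1 X15.592 Y11.722
G1 X16.927 Y13.436
G1 X16.660 Y15.592
M2 ; end

The solid is a regular 8-sided pyramid, base circumscribed radius ≈ 14.2 mm, apex at z ≈ 25.6 mm. Slicing at Δz = 5.118 mm — 5 equal slices spanning the solid's height, so layer i sits at z = i·h/5 — gives 4 non-empty perimeters. Each is a 8-segment closed polygon; G0 lifts to the layer z and rapids to the start vertex, then G1 traces the edges. The cross-section shrinks linearly with z (the slice at the apex is degenerate and omitted).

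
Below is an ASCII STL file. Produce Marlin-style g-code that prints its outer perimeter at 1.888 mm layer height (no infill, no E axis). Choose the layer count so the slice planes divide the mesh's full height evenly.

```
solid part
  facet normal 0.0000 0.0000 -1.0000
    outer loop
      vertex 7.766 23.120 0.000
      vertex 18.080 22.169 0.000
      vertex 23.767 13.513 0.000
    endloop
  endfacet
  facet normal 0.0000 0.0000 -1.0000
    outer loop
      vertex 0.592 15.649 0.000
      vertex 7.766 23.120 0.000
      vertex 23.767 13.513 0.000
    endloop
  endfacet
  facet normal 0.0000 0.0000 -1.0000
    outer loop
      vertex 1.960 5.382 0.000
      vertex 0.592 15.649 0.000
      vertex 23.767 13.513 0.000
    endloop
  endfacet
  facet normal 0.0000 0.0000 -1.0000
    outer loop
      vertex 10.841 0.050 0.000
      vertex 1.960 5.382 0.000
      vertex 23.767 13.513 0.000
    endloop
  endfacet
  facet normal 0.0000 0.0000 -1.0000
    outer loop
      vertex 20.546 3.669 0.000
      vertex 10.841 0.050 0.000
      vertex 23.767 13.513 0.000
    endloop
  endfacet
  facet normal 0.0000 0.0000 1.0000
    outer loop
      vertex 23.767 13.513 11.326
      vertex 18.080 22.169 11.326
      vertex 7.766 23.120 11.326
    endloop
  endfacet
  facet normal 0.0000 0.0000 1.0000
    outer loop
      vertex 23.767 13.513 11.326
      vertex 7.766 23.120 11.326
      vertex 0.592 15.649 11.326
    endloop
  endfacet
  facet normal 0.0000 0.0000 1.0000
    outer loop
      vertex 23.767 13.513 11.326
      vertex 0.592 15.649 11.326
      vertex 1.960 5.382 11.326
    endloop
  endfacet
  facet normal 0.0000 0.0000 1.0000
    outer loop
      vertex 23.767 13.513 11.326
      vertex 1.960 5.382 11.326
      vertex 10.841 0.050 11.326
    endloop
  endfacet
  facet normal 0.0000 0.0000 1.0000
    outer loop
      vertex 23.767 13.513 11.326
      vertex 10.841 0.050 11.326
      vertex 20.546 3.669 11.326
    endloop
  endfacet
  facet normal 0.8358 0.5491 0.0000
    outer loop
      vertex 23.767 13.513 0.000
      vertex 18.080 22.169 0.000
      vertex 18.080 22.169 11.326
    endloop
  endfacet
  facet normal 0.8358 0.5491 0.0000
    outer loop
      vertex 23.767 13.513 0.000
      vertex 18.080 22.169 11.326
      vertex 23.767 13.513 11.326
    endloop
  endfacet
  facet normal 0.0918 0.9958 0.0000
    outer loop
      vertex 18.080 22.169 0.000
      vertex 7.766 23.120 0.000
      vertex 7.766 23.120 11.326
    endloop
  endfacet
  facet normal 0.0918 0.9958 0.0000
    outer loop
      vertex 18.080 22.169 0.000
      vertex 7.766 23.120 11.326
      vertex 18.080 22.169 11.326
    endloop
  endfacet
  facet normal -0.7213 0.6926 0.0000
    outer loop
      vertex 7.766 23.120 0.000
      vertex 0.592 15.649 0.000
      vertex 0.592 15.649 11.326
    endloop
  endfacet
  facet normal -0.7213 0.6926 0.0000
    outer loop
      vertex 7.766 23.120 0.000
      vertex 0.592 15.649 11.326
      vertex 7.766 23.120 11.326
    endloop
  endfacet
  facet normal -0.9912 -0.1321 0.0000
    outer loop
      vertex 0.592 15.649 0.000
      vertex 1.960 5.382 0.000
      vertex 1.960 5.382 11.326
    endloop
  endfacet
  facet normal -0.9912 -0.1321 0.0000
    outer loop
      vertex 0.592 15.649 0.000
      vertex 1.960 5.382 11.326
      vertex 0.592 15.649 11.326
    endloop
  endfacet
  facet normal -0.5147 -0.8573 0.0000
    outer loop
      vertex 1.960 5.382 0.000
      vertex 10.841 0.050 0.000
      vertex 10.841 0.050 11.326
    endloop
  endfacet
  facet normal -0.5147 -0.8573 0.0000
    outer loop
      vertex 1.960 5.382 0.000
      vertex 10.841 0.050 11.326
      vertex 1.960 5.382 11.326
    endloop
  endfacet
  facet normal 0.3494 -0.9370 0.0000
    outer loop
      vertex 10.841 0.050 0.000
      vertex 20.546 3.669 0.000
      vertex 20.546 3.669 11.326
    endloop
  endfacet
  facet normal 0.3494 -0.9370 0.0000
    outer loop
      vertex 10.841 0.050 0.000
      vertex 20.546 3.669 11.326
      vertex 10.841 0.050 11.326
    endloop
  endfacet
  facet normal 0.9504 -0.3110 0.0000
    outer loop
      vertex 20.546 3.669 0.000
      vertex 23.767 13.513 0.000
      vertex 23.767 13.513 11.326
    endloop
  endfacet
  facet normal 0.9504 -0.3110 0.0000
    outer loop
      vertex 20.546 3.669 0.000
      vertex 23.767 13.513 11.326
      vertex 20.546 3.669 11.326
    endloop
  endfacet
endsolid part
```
; perimeter-only toolpath
G21 ; units = mm
G90 ; absolute positioning
G28 ; home
; layer 1
G0 Z1.888
G0 X23.767 Y13.513
G1 X18.080 Y22.169
G1 X7.766 Y23.120
G1 X0.592 Y15.649
G1 X1.960 Y5.382
G1 X10.841 Y0.050
G1 X20.546 Y3.669
G1 X23.767 Y13.513
; layer 2
G0 Z3.775
G0 X23.767 Y13.513
G1 X18.080 Y22.169
G1 X7.766 Y23.120
G1 X0.592 Y15.649
G1 X1.960 Y5.382
G1 X10.841 Y0.050
G1 X20.546 Y3.669
G1 X23.767 Y13.513
; layer 3
G0 Z5.663
G0 X23.767 Y13.513
G1 X18.080 Y22.169
G1 X7.766 Y23.120
G1 X0.592 Y15.649
G1 X1.960 Y5.382
G1 X10.841 Y0.050
G1 X20.546 Y3.669
G1 X23.767 Y13.513
; layer 4
G0 Z7.551
G0 X23.767 Y13.513
G1 X18.080 Y22.169
G1 X7.766 Y23.120
G1 X0.592 Y15.649
G1 X1.960 Y5.382
G1 X10.841 Y0.050
G1 X20.546 Y3.669
G1 X23.767 Y13.513
; layer 5
G0 Z9.438
G0 X23.767 Y13.513
G1 X18.080 Y22.169
G1 X7.766 Y23.120
G1 X0.592 Y15.649
G1 X1.960 Y5.382
G1 X10.841 Y0.050
G1 X20.546 Y3.669
G1 X23.767 Y13.513
; layer 6
G0 Z11.326
G0 X23.767 Y13.513
G1 X18.080 Y22.169
G1 X7.766 Y23.120
G1 X0.592 Y15.649
G1 X1.960 Y5.382
G1 X10.841 Y0.050
G1 X20.546 Y3.669
G1 X23.767 Y13.513
M2 ; end

The solid is a regular 7-sided prism (a cylinder approximated with 7 flat sides), circumscribed radius ≈ 11.9 mm, height ≈ 11.3 mm. Slicing at Δz = 1.888 mm — 6 equal slices spanning the solid's height, so layer i sits at z = i·h/6 — gives 6 non-empty perimeters. Each is a 7-segment closed polygon; G0 lifts to the layer z and rapids to the start vertex, then G1 traces the edges.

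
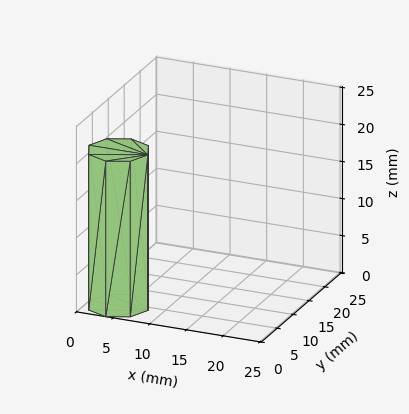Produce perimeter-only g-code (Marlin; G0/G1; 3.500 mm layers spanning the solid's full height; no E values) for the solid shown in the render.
Reading the render: the shape is a regular 8-sided prism (a cylinder approximated with 8 flat sides), circumscribed radius ≈ 4 mm, height ≈ 21 mm (dimensions read to the nearest mm from the axis ticks). For the g-code, the solid's height is divided into equal slices at the stated Δz and each level perimeter traced with G1 moves after a G0 lift.

; perimeter-only toolpath
G21 ; units = mm
G90 ; absolute positioning
G28 ; home
; layer 1
G0 Z3.500
G0 X8.000 Y4.000
G1 X6.828 Y6.828
G1 X4.000 Y8.000
G1 X1.172 Y6.828
G1 X0.000 Y4.000
G1 X1.172 Y1.172
G1 X4.000 Y0.000
G1 X6.828 Y1.172
G1 X8.000 Y4.000
; layer 2
G0 Z7.000
G0 X8.000 Y4.000
G1 X6.828 Y6.828
G1 X4.000 Y8.000
G1 X1.172 Y6.828
G1 X0.000 Y4.000
G1 X1.172 Y1.172
G1 X4.000 Y0.000
G1 X6.828 Y1.172
G1 X8.000 Y4.000
; layer 3
G0 Z10.500
G0 X8.000 Y4.000
G1 X6.828 Y6.828
G1 X4.000 Y8.000
G1 X1.172 Y6.828
G1 X0.000 Y4.000
G1 X1.172 Y1.172
G1 X4.000 Y0.000
G1 X6.828 Y1.172
G1 X8.000 Y4.000
; layer 4
G0 Z14.000
G0 X8.000 Y4.000
G1 X6.828 Y6.828
G1 X4.000 Y8.000
G1 X1.172 Y6.828
G1 X0.000 Y4.000
G1 X1.172 Y1.172
G1 X4.000 Y0.000
G1 X6.828 Y1.172
G1 X8.000 Y4.000
; layer 5
G0 Z17.500
G0 X8.000 Y4.000
G1 X6.828 Y6.828
G1 X4.000 Y8.000
G1 X1.172 Y6.828
G1 X0.000 Y4.000
G1 X1.172 Y1.172
G1 X4.000 Y0.000
G1 X6.828 Y1.172
G1 X8.000 Y4.000
; layer 6
G0 Z21.000
G0 X8.000 Y4.000
G1 X6.828 Y6.828
G1 X4.000 Y8.000
G1 X1.172 Y6.828
G1 X0.000 Y4.000
G1 X1.172 Y1.172
G1 X4.000 Y0.000
G1 X6.828 Y1.172
G1 X8.000 Y4.000
M2 ; end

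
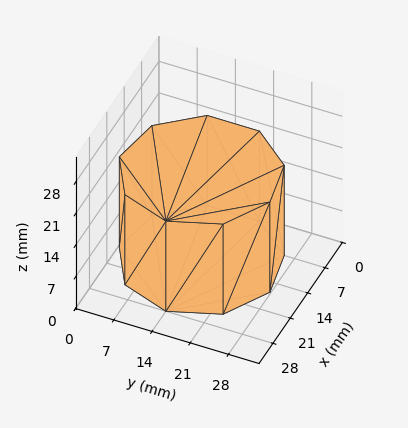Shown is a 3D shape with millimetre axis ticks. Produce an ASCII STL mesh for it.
Reading the render: the shape is a regular 9-sided prism (a cylinder approximated with 9 flat sides), circumscribed radius ≈ 14 mm, height ≈ 20 mm (dimensions read to the nearest mm from the axis ticks). For the STL, each face is triangulated and given an outward normal.

solid part
  facet normal 0.0000 0.0000 -1.0000
    outer loop
      vertex 16.43 27.79 0.00
      vertex 24.72 23.00 0.00
      vertex 28.00 14.00 0.00
    endloop
  endfacet
  facet normal 0.0000 0.0000 -1.0000
    outer loop
      vertex 7.00 26.12 0.00
      vertex 16.43 27.79 0.00
      vertex 28.00 14.00 0.00
    endloop
  endfacet
  facet normal 0.0000 0.0000 -1.0000
    outer loop
      vertex 0.84 18.79 0.00
      vertex 7.00 26.12 0.00
      vertex 28.00 14.00 0.00
    endloop
  endfacet
  facet normal 0.0000 0.0000 -1.0000
    outer loop
      vertex 0.84 9.21 0.00
      vertex 0.84 18.79 0.00
      vertex 28.00 14.00 0.00
    endloop
  endfacet
  facet normal 0.0000 0.0000 -1.0000
    outer loop
      vertex 7.00 1.88 0.00
      vertex 0.84 9.21 0.00
      vertex 28.00 14.00 0.00
    endloop
  endfacet
  facet normal 0.0000 0.0000 -1.0000
    outer loop
      vertex 16.43 0.21 0.00
      vertex 7.00 1.88 0.00
      vertex 28.00 14.00 0.00
    endloop
  endfacet
  facet normal 0.0000 0.0000 -1.0000
    outer loop
      vertex 24.72 5.00 0.00
      vertex 16.43 0.21 0.00
      vertex 28.00 14.00 0.00
    endloop
  endfacet
  facet normal 0.0000 0.0000 1.0000
    outer loop
      vertex 28.00 14.00 20.00
      vertex 24.72 23.00 20.00
      vertex 16.43 27.79 20.00
    endloop
  endfacet
  facet normal 0.0000 0.0000 1.0000
    outer loop
      vertex 28.00 14.00 20.00
      vertex 16.43 27.79 20.00
      vertex 7.00 26.12 20.00
    endloop
  endfacet
  facet normal 0.0000 0.0000 1.0000
    outer loop
      vertex 28.00 14.00 20.00
      vertex 7.00 26.12 20.00
      vertex 0.84 18.79 20.00
    endloop
  endfacet
  facet normal 0.0000 0.0000 1.0000
    outer loop
      vertex 28.00 14.00 20.00
      vertex 0.84 18.79 20.00
      vertex 0.84 9.21 20.00
    endloop
  endfacet
  facet normal 0.0000 0.0000 1.0000
    outer loop
      vertex 28.00 14.00 20.00
      vertex 0.84 9.21 20.00
      vertex 7.00 1.88 20.00
    endloop
  endfacet
  facet normal 0.0000 0.0000 1.0000
    outer loop
      vertex 28.00 14.00 20.00
      vertex 7.00 1.88 20.00
      vertex 16.43 0.21 20.00
    endloop
  endfacet
  facet normal 0.0000 0.0000 1.0000
    outer loop
      vertex 28.00 14.00 20.00
      vertex 16.43 0.21 20.00
      vertex 24.72 5.00 20.00
    endloop
  endfacet
  facet normal 0.9395 0.3424 0.0000
    outer loop
      vertex 28.00 14.00 0.00
      vertex 24.72 23.00 0.00
      vertex 24.72 23.00 20.00
    endloop
  endfacet
  facet normal 0.9395 0.3424 0.0000
    outer loop
      vertex 28.00 14.00 0.00
      vertex 24.72 23.00 20.00
      vertex 28.00 14.00 20.00
    endloop
  endfacet
  facet normal 0.5003 0.8659 0.0000
    outer loop
      vertex 24.72 23.00 0.00
      vertex 16.43 27.79 0.00
      vertex 16.43 27.79 20.00
    endloop
  endfacet
  facet normal 0.5003 0.8659 0.0000
    outer loop
      vertex 24.72 23.00 0.00
      vertex 16.43 27.79 20.00
      vertex 24.72 23.00 20.00
    endloop
  endfacet
  facet normal -0.1744 0.9847 0.0000
    outer loop
      vertex 16.43 27.79 0.00
      vertex 7.00 26.12 0.00
      vertex 7.00 26.12 20.00
    endloop
  endfacet
  facet normal -0.1744 0.9847 0.0000
    outer loop
      vertex 16.43 27.79 0.00
      vertex 7.00 26.12 20.00
      vertex 16.43 27.79 20.00
    endloop
  endfacet
  facet normal -0.7656 0.6434 0.0000
    outer loop
      vertex 7.00 26.12 0.00
      vertex 0.84 18.79 0.00
      vertex 0.84 18.79 20.00
    endloop
  endfacet
  facet normal -0.7656 0.6434 0.0000
    outer loop
      vertex 7.00 26.12 0.00
      vertex 0.84 18.79 20.00
      vertex 7.00 26.12 20.00
    endloop
  endfacet
  facet normal -1.0000 0.0000 0.0000
    outer loop
      vertex 0.84 18.79 0.00
      vertex 0.84 9.21 0.00
      vertex 0.84 9.21 20.00
    endloop
  endfacet
  facet normal -1.0000 0.0000 0.0000
    outer loop
      vertex 0.84 18.79 0.00
      vertex 0.84 9.21 20.00
      vertex 0.84 18.79 20.00
    endloop
  endfacet
  facet normal -0.7656 -0.6434 0.0000
    outer loop
      vertex 0.84 9.21 0.00
      vertex 7.00 1.88 0.00
      vertex 7.00 1.88 20.00
    endloop
  endfacet
  facet normal -0.7656 -0.6434 0.0000
    outer loop
      vertex 0.84 9.21 0.00
      vertex 7.00 1.88 20.00
      vertex 0.84 9.21 20.00
    endloop
  endfacet
  facet normal -0.1744 -0.9847 0.0000
    outer loop
      vertex 7.00 1.88 0.00
      vertex 16.43 0.21 0.00
      vertex 16.43 0.21 20.00
    endloop
  endfacet
  facet normal -0.1744 -0.9847 0.0000
    outer loop
      vertex 7.00 1.88 0.00
      vertex 16.43 0.21 20.00
      vertex 7.00 1.88 20.00
    endloop
  endfacet
  facet normal 0.5003 -0.8659 0.0000
    outer loop
      vertex 16.43 0.21 0.00
      vertex 24.72 5.00 0.00
      vertex 24.72 5.00 20.00
    endloop
  endfacet
  facet normal 0.5003 -0.8659 0.0000
    outer loop
      vertex 16.43 0.21 0.00
      vertex 24.72 5.00 20.00
      vertex 16.43 0.21 20.00
    endloop
  endfacet
  facet normal 0.9395 -0.3424 0.0000
    outer loop
      vertex 24.72 5.00 0.00
      vertex 28.00 14.00 0.00
      vertex 28.00 14.00 20.00
    endloop
  endfacet
  facet normal 0.9395 -0.3424 0.0000
    outer loop
      vertex 24.72 5.00 0.00
      vertex 28.00 14.00 20.00
      vertex 24.72 5.00 20.00
    endloop
  endfacet
endsolid part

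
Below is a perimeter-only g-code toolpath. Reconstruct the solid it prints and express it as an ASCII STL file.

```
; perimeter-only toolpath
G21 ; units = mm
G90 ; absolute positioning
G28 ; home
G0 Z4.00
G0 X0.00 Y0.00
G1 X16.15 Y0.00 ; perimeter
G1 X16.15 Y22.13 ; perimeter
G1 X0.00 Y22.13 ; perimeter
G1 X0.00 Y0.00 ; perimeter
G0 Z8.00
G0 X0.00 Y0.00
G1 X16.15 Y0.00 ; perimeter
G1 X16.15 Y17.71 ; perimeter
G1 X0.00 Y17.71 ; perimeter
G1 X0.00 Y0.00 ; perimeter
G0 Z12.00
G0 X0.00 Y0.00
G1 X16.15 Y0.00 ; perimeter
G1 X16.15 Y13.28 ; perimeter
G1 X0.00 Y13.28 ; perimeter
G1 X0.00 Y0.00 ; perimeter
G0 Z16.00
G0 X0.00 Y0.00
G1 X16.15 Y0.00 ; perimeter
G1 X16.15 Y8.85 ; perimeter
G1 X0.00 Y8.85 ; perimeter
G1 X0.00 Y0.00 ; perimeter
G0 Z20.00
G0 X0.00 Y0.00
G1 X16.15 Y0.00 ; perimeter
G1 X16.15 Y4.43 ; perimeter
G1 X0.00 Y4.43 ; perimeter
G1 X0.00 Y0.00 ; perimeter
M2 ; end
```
solid part
  facet normal 0.0000 0.0000 -1.0000
    outer loop
      vertex 16.15 26.56 0.00
      vertex 16.15 0.00 0.00
      vertex 0.00 0.00 0.00
    endloop
  endfacet
  facet normal 0.0000 0.0000 -1.0000
    outer loop
      vertex 0.00 26.56 0.00
      vertex 16.15 26.56 0.00
      vertex 0.00 0.00 0.00
    endloop
  endfacet
  facet normal 0.0000 -1.0000 0.0000
    outer loop
      vertex 0.00 0.00 0.00
      vertex 16.15 0.00 0.00
      vertex 16.15 0.00 24.00
    endloop
  endfacet
  facet normal 0.0000 -1.0000 0.0000
    outer loop
      vertex 0.00 0.00 0.00
      vertex 16.15 0.00 24.00
      vertex 0.00 0.00 24.00
    endloop
  endfacet
  facet normal 0.0000 0.6704 0.7420
    outer loop
      vertex 0.00 0.00 24.00
      vertex 16.15 0.00 24.00
      vertex 16.15 26.56 0.00
    endloop
  endfacet
  facet normal 0.0000 0.6704 0.7420
    outer loop
      vertex 0.00 0.00 24.00
      vertex 16.15 26.56 0.00
      vertex 0.00 26.56 0.00
    endloop
  endfacet
  facet normal -1.0000 0.0000 0.0000
    outer loop
      vertex 0.00 0.00 24.00
      vertex 0.00 26.56 0.00
      vertex 0.00 0.00 0.00
    endloop
  endfacet
  facet normal 1.0000 0.0000 0.0000
    outer loop
      vertex 16.15 0.00 0.00
      vertex 16.15 26.56 0.00
      vertex 16.15 0.00 24.00
    endloop
  endfacet
endsolid part

The G0 Z moves step by Δz≈4.00 mm. The G1 loops shrink linearly with z, so the solid tapers from its base footprint up to z≈24. Closing with a flat bottom cap and the tapered top and triangulating gives 8 facets — a wedge (ramp): 16.1 × 26.6 mm base, rising to 24 mm along the y=0 edge and sloping linearly to z=0 at y=26.6.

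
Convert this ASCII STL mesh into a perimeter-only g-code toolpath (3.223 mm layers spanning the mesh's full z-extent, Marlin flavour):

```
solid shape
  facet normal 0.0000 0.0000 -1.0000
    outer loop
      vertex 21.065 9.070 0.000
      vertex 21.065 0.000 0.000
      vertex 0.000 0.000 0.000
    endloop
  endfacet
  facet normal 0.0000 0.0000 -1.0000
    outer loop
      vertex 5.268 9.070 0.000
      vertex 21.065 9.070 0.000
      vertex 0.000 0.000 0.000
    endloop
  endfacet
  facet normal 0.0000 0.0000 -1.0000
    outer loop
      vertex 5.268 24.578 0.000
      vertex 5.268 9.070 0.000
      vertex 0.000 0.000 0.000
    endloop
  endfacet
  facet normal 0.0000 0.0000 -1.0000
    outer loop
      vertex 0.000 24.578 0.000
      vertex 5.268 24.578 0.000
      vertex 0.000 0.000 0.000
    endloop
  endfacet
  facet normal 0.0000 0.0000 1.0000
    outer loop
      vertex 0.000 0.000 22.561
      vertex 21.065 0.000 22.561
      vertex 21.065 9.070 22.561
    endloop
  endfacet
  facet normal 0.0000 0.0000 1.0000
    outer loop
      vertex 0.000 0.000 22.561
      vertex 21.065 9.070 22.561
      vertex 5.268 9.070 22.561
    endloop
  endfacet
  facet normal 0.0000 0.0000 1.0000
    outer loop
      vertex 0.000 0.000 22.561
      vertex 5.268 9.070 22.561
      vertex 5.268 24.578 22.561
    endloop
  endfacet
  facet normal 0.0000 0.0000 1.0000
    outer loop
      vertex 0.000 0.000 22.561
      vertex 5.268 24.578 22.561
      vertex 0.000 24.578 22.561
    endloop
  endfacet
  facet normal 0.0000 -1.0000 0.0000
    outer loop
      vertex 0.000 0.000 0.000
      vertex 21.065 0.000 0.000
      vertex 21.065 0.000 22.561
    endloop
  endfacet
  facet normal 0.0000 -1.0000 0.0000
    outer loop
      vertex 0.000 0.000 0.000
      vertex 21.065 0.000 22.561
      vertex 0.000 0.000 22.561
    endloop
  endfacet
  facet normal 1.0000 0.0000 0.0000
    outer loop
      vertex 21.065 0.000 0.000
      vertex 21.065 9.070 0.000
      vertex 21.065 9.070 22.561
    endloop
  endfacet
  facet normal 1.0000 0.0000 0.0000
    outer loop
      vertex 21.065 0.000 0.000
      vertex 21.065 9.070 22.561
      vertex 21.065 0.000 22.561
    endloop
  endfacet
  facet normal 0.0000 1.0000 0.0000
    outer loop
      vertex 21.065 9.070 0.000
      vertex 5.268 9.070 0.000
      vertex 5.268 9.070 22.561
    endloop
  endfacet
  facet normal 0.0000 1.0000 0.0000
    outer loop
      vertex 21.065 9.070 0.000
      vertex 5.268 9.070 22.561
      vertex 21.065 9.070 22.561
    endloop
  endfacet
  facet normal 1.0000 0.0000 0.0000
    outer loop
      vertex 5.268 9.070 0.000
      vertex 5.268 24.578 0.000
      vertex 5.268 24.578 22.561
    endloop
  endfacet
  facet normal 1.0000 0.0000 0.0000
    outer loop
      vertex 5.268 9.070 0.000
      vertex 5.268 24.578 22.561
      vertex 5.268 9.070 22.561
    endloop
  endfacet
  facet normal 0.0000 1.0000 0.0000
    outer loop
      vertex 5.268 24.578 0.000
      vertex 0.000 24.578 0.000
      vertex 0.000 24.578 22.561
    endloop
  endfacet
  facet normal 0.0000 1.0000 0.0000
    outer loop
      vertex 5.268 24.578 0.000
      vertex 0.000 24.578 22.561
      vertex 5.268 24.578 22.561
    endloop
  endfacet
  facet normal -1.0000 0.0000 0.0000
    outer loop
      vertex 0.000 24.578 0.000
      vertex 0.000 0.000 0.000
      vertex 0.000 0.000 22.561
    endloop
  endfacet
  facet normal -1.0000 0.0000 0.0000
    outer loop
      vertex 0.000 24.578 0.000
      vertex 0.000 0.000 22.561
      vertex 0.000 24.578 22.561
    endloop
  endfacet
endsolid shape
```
; perimeter-only toolpath
G21 ; units = mm
G90 ; absolute positioning
G28 ; home
; layer 1
G0 Z3.223
G0 X0.000 Y0.000
G1 X21.065 Y0.000
G1 X21.065 Y9.070
G1 X5.268 Y9.070
G1 X5.268 Y24.578
G1 X0.000 Y24.578
G1 X0.000 Y0.000
; layer 2
G0 Z6.446
G0 X0.000 Y0.000
G1 X21.065 Y0.000
G1 X21.065 Y9.070
G1 X5.268 Y9.070
G1 X5.268 Y24.578
G1 X0.000 Y24.578
G1 X0.000 Y0.000
; layer 3
G0 Z9.669
G0 X0.000 Y0.000
G1 X21.065 Y0.000
G1 X21.065 Y9.070
G1 X5.268 Y9.070
G1 X5.268 Y24.578
G1 X0.000 Y24.578
G1 X0.000 Y0.000
; layer 4
G0 Z12.892
G0 X0.000 Y0.000
G1 X21.065 Y0.000
G1 X21.065 Y9.070
G1 X5.268 Y9.070
G1 X5.268 Y24.578
G1 X0.000 Y24.578
G1 X0.000 Y0.000
; layer 5
G0 Z16.115
G0 X0.000 Y0.000
G1 X21.065 Y0.000
G1 X21.065 Y9.070
G1 X5.268 Y9.070
G1 X5.268 Y24.578
G1 X0.000 Y24.578
G1 X0.000 Y0.000
; layer 6
G0 Z19.338
G0 X0.000 Y0.000
G1 X21.065 Y0.000
G1 X21.065 Y9.070
G1 X5.268 Y9.070
G1 X5.268 Y24.578
G1 X0.000 Y24.578
G1 X0.000 Y0.000
; layer 7
G0 Z22.561
G0 X0.000 Y0.000
G1 X21.065 Y0.000
G1 X21.065 Y9.070
G1 X5.268 Y9.070
G1 X5.268 Y24.578
G1 X0.000 Y24.578
G1 X0.000 Y0.000
M2 ; end

The solid is an L-shaped prism: outer 21.1 × 24.6 mm, arm thicknesses ≈ 9.07 mm (horizontal) and 5.27 mm (vertical), extruded 22.6 mm in z. Slicing at Δz = 3.223 mm — 7 equal slices spanning the solid's height, so layer i sits at z = i·h/7 — gives 7 non-empty perimeters. Each is a 6-segment closed polygon; G0 lifts to the layer z and rapids to the start vertex, then G1 traces the edges.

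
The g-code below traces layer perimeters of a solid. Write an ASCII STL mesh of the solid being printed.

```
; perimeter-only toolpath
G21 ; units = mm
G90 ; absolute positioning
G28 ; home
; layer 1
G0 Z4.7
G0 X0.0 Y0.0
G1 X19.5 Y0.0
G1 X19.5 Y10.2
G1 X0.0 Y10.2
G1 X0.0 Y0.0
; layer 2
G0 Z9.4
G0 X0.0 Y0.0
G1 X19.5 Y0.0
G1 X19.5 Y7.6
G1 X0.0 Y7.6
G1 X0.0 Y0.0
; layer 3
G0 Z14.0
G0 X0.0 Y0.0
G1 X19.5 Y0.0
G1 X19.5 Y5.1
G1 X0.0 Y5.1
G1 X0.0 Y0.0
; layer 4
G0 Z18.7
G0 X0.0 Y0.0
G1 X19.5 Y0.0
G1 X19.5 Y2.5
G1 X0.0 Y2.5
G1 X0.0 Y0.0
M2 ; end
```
solid part
  facet normal 0.0000 0.0000 -1.0000
    outer loop
      vertex 19.5 12.7 0.0
      vertex 19.5 0.0 0.0
      vertex 0.0 0.0 0.0
    endloop
  endfacet
  facet normal 0.0000 0.0000 -1.0000
    outer loop
      vertex 0.0 12.7 0.0
      vertex 19.5 12.7 0.0
      vertex 0.0 0.0 0.0
    endloop
  endfacet
  facet normal 0.0000 -1.0000 0.0000
    outer loop
      vertex 0.0 0.0 0.0
      vertex 19.5 0.0 0.0
      vertex 19.5 0.0 23.4
    endloop
  endfacet
  facet normal 0.0000 -1.0000 0.0000
    outer loop
      vertex 0.0 0.0 0.0
      vertex 19.5 0.0 23.4
      vertex 0.0 0.0 23.4
    endloop
  endfacet
  facet normal 0.0000 0.8789 0.4770
    outer loop
      vertex 0.0 0.0 23.4
      vertex 19.5 0.0 23.4
      vertex 19.5 12.7 0.0
    endloop
  endfacet
  facet normal 0.0000 0.8789 0.4770
    outer loop
      vertex 0.0 0.0 23.4
      vertex 19.5 12.7 0.0
      vertex 0.0 12.7 0.0
    endloop
  endfacet
  facet normal -1.0000 0.0000 0.0000
    outer loop
      vertex 0.0 0.0 23.4
      vertex 0.0 12.7 0.0
      vertex 0.0 0.0 0.0
    endloop
  endfacet
  facet normal 1.0000 0.0000 0.0000
    outer loop
      vertex 19.5 0.0 0.0
      vertex 19.5 12.7 0.0
      vertex 19.5 0.0 23.4
    endloop
  endfacet
endsolid part

The G0 Z moves step by Δz≈4.7 mm. The G1 loops shrink linearly with z, so the solid tapers from its base footprint up to z≈23.4. Closing with a flat bottom cap and the tapered top and triangulating gives 8 facets — a wedge (ramp): 19.5 × 12.7 mm base, rising to 23.4 mm along the y=0 edge and sloping linearly to z=0 at y=12.7.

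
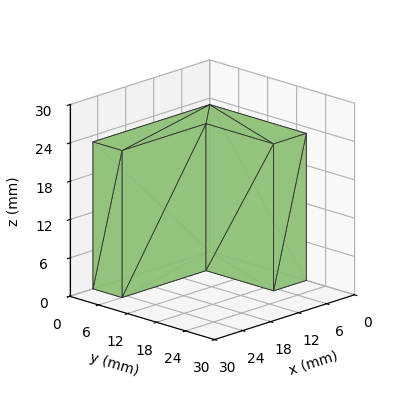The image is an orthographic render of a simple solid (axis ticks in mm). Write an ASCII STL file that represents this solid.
Reading the render: the shape is an L-shaped prism: outer 25 × 20 mm, arm thicknesses ≈ 6 mm (horizontal) and 7 mm (vertical), extruded 23 mm in z (dimensions read to the nearest mm from the axis ticks). For the STL, each face is triangulated and given an outward normal.

solid part
  facet normal 0.0000 0.0000 -1.0000
    outer loop
      vertex 25.000 6.000 0.000
      vertex 25.000 0.000 0.000
      vertex 0.000 0.000 0.000
    endloop
  endfacet
  facet normal 0.0000 0.0000 -1.0000
    outer loop
      vertex 7.000 6.000 0.000
      vertex 25.000 6.000 0.000
      vertex 0.000 0.000 0.000
    endloop
  endfacet
  facet normal 0.0000 0.0000 -1.0000
    outer loop
      vertex 7.000 20.000 0.000
      vertex 7.000 6.000 0.000
      vertex 0.000 0.000 0.000
    endloop
  endfacet
  facet normal 0.0000 0.0000 -1.0000
    outer loop
      vertex 0.000 20.000 0.000
      vertex 7.000 20.000 0.000
      vertex 0.000 0.000 0.000
    endloop
  endfacet
  facet normal 0.0000 0.0000 1.0000
    outer loop
      vertex 0.000 0.000 23.000
      vertex 25.000 0.000 23.000
      vertex 25.000 6.000 23.000
    endloop
  endfacet
  facet normal 0.0000 0.0000 1.0000
    outer loop
      vertex 0.000 0.000 23.000
      vertex 25.000 6.000 23.000
      vertex 7.000 6.000 23.000
    endloop
  endfacet
  facet normal 0.0000 0.0000 1.0000
    outer loop
      vertex 0.000 0.000 23.000
      vertex 7.000 6.000 23.000
      vertex 7.000 20.000 23.000
    endloop
  endfacet
  facet normal 0.0000 0.0000 1.0000
    outer loop
      vertex 0.000 0.000 23.000
      vertex 7.000 20.000 23.000
      vertex 0.000 20.000 23.000
    endloop
  endfacet
  facet normal 0.0000 -1.0000 0.0000
    outer loop
      vertex 0.000 0.000 0.000
      vertex 25.000 0.000 0.000
      vertex 25.000 0.000 23.000
    endloop
  endfacet
  facet normal 0.0000 -1.0000 0.0000
    outer loop
      vertex 0.000 0.000 0.000
      vertex 25.000 0.000 23.000
      vertex 0.000 0.000 23.000
    endloop
  endfacet
  facet normal 1.0000 0.0000 0.0000
    outer loop
      vertex 25.000 0.000 0.000
      vertex 25.000 6.000 0.000
      vertex 25.000 6.000 23.000
    endloop
  endfacet
  facet normal 1.0000 0.0000 0.0000
    outer loop
      vertex 25.000 0.000 0.000
      vertex 25.000 6.000 23.000
      vertex 25.000 0.000 23.000
    endloop
  endfacet
  facet normal 0.0000 1.0000 0.0000
    outer loop
      vertex 25.000 6.000 0.000
      vertex 7.000 6.000 0.000
      vertex 7.000 6.000 23.000
    endloop
  endfacet
  facet normal 0.0000 1.0000 0.0000
    outer loop
      vertex 25.000 6.000 0.000
      vertex 7.000 6.000 23.000
      vertex 25.000 6.000 23.000
    endloop
  endfacet
  facet normal 1.0000 0.0000 0.0000
    outer loop
      vertex 7.000 6.000 0.000
      vertex 7.000 20.000 0.000
      vertex 7.000 20.000 23.000
    endloop
  endfacet
  facet normal 1.0000 0.0000 0.0000
    outer loop
      vertex 7.000 6.000 0.000
      vertex 7.000 20.000 23.000
      vertex 7.000 6.000 23.000
    endloop
  endfacet
  facet normal 0.0000 1.0000 0.0000
    outer loop
      vertex 7.000 20.000 0.000
      vertex 0.000 20.000 0.000
      vertex 0.000 20.000 23.000
    endloop
  endfacet
  facet normal 0.0000 1.0000 0.0000
    outer loop
      vertex 7.000 20.000 0.000
      vertex 0.000 20.000 23.000
      vertex 7.000 20.000 23.000
    endloop
  endfacet
  facet normal -1.0000 0.0000 0.0000
    outer loop
      vertex 0.000 20.000 0.000
      vertex 0.000 0.000 0.000
      vertex 0.000 0.000 23.000
    endloop
  endfacet
  facet normal -1.0000 0.0000 0.0000
    outer loop
      vertex 0.000 20.000 0.000
      vertex 0.000 0.000 23.000
      vertex 0.000 20.000 23.000
    endloop
  endfacet
endsolid part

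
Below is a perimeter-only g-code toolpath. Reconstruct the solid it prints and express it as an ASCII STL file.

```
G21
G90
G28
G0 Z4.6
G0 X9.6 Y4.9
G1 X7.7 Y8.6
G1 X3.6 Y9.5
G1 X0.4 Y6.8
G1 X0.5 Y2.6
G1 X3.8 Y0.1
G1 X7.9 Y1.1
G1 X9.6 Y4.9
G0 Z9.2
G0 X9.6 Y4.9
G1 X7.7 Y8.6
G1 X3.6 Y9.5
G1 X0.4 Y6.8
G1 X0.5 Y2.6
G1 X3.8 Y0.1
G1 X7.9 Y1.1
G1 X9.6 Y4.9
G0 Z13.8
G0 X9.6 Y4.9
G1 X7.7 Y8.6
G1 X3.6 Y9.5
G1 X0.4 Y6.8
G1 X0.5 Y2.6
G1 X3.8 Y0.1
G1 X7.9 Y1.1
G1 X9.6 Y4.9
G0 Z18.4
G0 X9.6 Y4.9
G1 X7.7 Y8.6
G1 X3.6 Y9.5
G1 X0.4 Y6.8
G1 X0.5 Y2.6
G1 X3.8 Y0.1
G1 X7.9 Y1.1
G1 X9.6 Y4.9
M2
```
solid part
  facet normal 0.0000 0.0000 -1.0000
    outer loop
      vertex 3.6 9.5 0.0
      vertex 7.7 8.6 0.0
      vertex 9.6 4.9 0.0
    endloop
  endfacet
  facet normal 0.0000 0.0000 -1.0000
    outer loop
      vertex 0.4 6.8 0.0
      vertex 3.6 9.5 0.0
      vertex 9.6 4.9 0.0
    endloop
  endfacet
  facet normal 0.0000 0.0000 -1.0000
    outer loop
      vertex 0.5 2.6 0.0
      vertex 0.4 6.8 0.0
      vertex 9.6 4.9 0.0
    endloop
  endfacet
  facet normal 0.0000 0.0000 -1.0000
    outer loop
      vertex 3.8 0.1 0.0
      vertex 0.5 2.6 0.0
      vertex 9.6 4.9 0.0
    endloop
  endfacet
  facet normal 0.0000 0.0000 -1.0000
    outer loop
      vertex 7.9 1.1 0.0
      vertex 3.8 0.1 0.0
      vertex 9.6 4.9 0.0
    endloop
  endfacet
  facet normal 0.0000 0.0000 1.0000
    outer loop
      vertex 9.6 4.9 18.4
      vertex 7.7 8.6 18.4
      vertex 3.6 9.5 18.4
    endloop
  endfacet
  facet normal 0.0000 0.0000 1.0000
    outer loop
      vertex 9.6 4.9 18.4
      vertex 3.6 9.5 18.4
      vertex 0.4 6.8 18.4
    endloop
  endfacet
  facet normal 0.0000 0.0000 1.0000
    outer loop
      vertex 9.6 4.9 18.4
      vertex 0.4 6.8 18.4
      vertex 0.5 2.6 18.4
    endloop
  endfacet
  facet normal 0.0000 0.0000 1.0000
    outer loop
      vertex 9.6 4.9 18.4
      vertex 0.5 2.6 18.4
      vertex 3.8 0.1 18.4
    endloop
  endfacet
  facet normal 0.0000 0.0000 1.0000
    outer loop
      vertex 9.6 4.9 18.4
      vertex 3.8 0.1 18.4
      vertex 7.9 1.1 18.4
    endloop
  endfacet
  facet normal 0.8896 0.4568 0.0000
    outer loop
      vertex 9.6 4.9 0.0
      vertex 7.7 8.6 0.0
      vertex 7.7 8.6 18.4
    endloop
  endfacet
  facet normal 0.8896 0.4568 0.0000
    outer loop
      vertex 9.6 4.9 0.0
      vertex 7.7 8.6 18.4
      vertex 9.6 4.9 18.4
    endloop
  endfacet
  facet normal 0.2144 0.9767 0.0000
    outer loop
      vertex 7.7 8.6 0.0
      vertex 3.6 9.5 0.0
      vertex 3.6 9.5 18.4
    endloop
  endfacet
  facet normal 0.2144 0.9767 0.0000
    outer loop
      vertex 7.7 8.6 0.0
      vertex 3.6 9.5 18.4
      vertex 7.7 8.6 18.4
    endloop
  endfacet
  facet normal -0.6449 0.7643 0.0000
    outer loop
      vertex 3.6 9.5 0.0
      vertex 0.4 6.8 0.0
      vertex 0.4 6.8 18.4
    endloop
  endfacet
  facet normal -0.6449 0.7643 0.0000
    outer loop
      vertex 3.6 9.5 0.0
      vertex 0.4 6.8 18.4
      vertex 3.6 9.5 18.4
    endloop
  endfacet
  facet normal -0.9997 -0.0238 0.0000
    outer loop
      vertex 0.4 6.8 0.0
      vertex 0.5 2.6 0.0
      vertex 0.5 2.6 18.4
    endloop
  endfacet
  facet normal -0.9997 -0.0238 0.0000
    outer loop
      vertex 0.4 6.8 0.0
      vertex 0.5 2.6 18.4
      vertex 0.4 6.8 18.4
    endloop
  endfacet
  facet normal -0.6039 -0.7971 0.0000
    outer loop
      vertex 0.5 2.6 0.0
      vertex 3.8 0.1 0.0
      vertex 3.8 0.1 18.4
    endloop
  endfacet
  facet normal -0.6039 -0.7971 0.0000
    outer loop
      vertex 0.5 2.6 0.0
      vertex 3.8 0.1 18.4
      vertex 0.5 2.6 18.4
    endloop
  endfacet
  facet normal 0.2370 -0.9715 0.0000
    outer loop
      vertex 3.8 0.1 0.0
      vertex 7.9 1.1 0.0
      vertex 7.9 1.1 18.4
    endloop
  endfacet
  facet normal 0.2370 -0.9715 0.0000
    outer loop
      vertex 3.8 0.1 0.0
      vertex 7.9 1.1 18.4
      vertex 3.8 0.1 18.4
    endloop
  endfacet
  facet normal 0.9128 -0.4084 0.0000
    outer loop
      vertex 7.9 1.1 0.0
      vertex 9.6 4.9 0.0
      vertex 9.6 4.9 18.4
    endloop
  endfacet
  facet normal 0.9128 -0.4084 0.0000
    outer loop
      vertex 7.9 1.1 0.0
      vertex 9.6 4.9 18.4
      vertex 7.9 1.1 18.4
    endloop
  endfacet
endsolid part

The G0 Z moves step by Δz≈4.6 mm. Every layer's G1 loop is the same polygon, so the solid is a straight extrusion of it from z=0 to z≈18.4. Closing with flat bottom and top caps and triangulating gives 24 facets — a regular 7-sided prism (a cylinder approximated with 7 flat sides), circumscribed radius ≈ 4.8 mm, height ≈ 18.4 mm.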